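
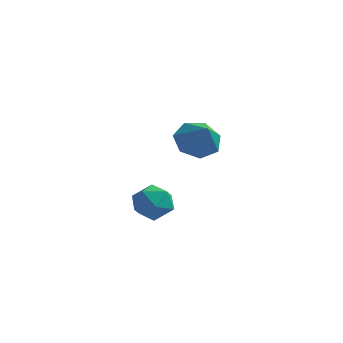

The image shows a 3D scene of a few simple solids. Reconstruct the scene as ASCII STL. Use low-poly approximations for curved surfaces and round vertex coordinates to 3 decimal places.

solid 
facet normal -0.485 0.501 -0.717
outer loop
vertex -1.811 2.003 2.385
vertex -2.539 1.949 2.84
vertex -1.937 2.563 2.862
endloop
endfacet
facet normal 0.985 0.098 0.145
outer loop
vertex -1.811 2.003 2.385
vertex -1.937 2.563 2.862
vertex -1.941 1.331 3.72
endloop
endfacet
facet normal -0.486 0.502 -0.716
outer loop
vertex -1.937 2.563 2.862
vertex -2.539 1.949 2.84
vertex -2.516 2.66 3.323
endloop
endfacet
facet normal 0.600 0.456 0.657
outer loop
vertex -1.937 2.563 2.862
vertex -2.516 2.66 3.323
vertex -1.941 1.331 3.72
endloop
endfacet
facet normal -0.486 0.502 -0.716
outer loop
vertex -2.516 2.66 3.323
vertex -2.539 1.949 2.84
vertex -3.112 2.221 3.42
endloop
endfacet
facet normal -0.042 0.269 0.962
outer loop
vertex -2.516 2.66 3.323
vertex -3.112 2.221 3.42
vertex -1.941 1.331 3.72
endloop
endfacet
facet normal -0.486 0.502 -0.715
outer loop
vertex -3.112 2.221 3.42
vertex -2.539 1.949 2.84
vertex -3.276 1.578 3.08
endloop
endfacet
facet normal -0.457 -0.322 0.829
outer loop
vertex -3.112 2.221 3.42
vertex -3.276 1.578 3.08
vertex -1.941 1.331 3.72
endloop
endfacet
facet normal -0.486 0.502 -0.715
outer loop
vertex -3.276 1.578 3.08
vertex -2.539 1.949 2.84
vertex -2.885 1.214 2.559
endloop
endfacet
facet normal -0.333 -0.872 0.359
outer loop
vertex -3.276 1.578 3.08
vertex -2.885 1.214 2.559
vertex -1.941 1.331 3.72
endloop
endfacet
facet normal -0.485 0.502 -0.716
outer loop
vertex -2.885 1.214 2.559
vertex -2.539 1.949 2.84
vertex -2.233 1.403 2.25
endloop
endfacet
facet normal 0.236 -0.967 -0.094
outer loop
vertex -2.885 1.214 2.559
vertex -2.233 1.403 2.25
vertex -1.941 1.331 3.72
endloop
endfacet
facet normal -0.485 0.502 -0.716
outer loop
vertex -2.233 1.403 2.25
vertex -2.539 1.949 2.84
vertex -1.811 2.003 2.385
endloop
endfacet
facet normal 0.823 -0.536 -0.190
outer loop
vertex -2.233 1.403 2.25
vertex -1.811 2.003 2.385
vertex -1.941 1.331 3.72
endloop
endfacet
facet normal -0.647 0.056 0.761
outer loop
vertex -3.223 -2.155 1.987
vertex -2.718 -2.532 2.444
vertex -2.7 -1.755 2.402
endloop
endfacet
facet normal -0.723 0.613 0.320
outer loop
vertex -3.223 -2.155 1.987
vertex -2.7 -1.755 2.402
vertex -2.852 -1.55 1.667
endloop
endfacet
facet normal -0.872 0.360 -0.330
outer loop
vertex -3.223 -2.155 1.987
vertex -2.852 -1.55 1.667
vertex -2.964 -2.2 1.254
endloop
endfacet
facet normal -0.889 -0.353 -0.292
outer loop
vertex -3.223 -2.155 1.987
vertex -2.964 -2.2 1.254
vertex -2.881 -2.807 1.734
endloop
endfacet
facet normal -0.749 -0.541 0.382
outer loop
vertex -3.223 -2.155 1.987
vertex -2.881 -2.807 1.734
vertex -2.718 -2.532 2.444
endloop
endfacet
facet normal -0.097 0.953 0.286
outer loop
vertex -2.852 -1.55 1.667
vertex -2.7 -1.755 2.402
vertex -2.119 -1.553 1.926
endloop
endfacet
facet normal 0.027 0.053 0.998
outer loop
vertex -2.7 -1.755 2.402
vertex -2.718 -2.532 2.444
vertex -2.036 -2.16 2.406
endloop
endfacet
facet normal -0.140 -0.912 0.385
outer loop
vertex -2.718 -2.532 2.444
vertex -2.881 -2.807 1.734
vertex -2.148 -2.81 1.993
endloop
endfacet
facet normal -0.366 -0.607 -0.705
outer loop
vertex -2.881 -2.807 1.734
vertex -2.964 -2.2 1.254
vertex -2.3 -2.605 1.258
endloop
endfacet
facet normal -0.340 0.545 -0.766
outer loop
vertex -2.964 -2.2 1.254
vertex -2.852 -1.55 1.667
vertex -2.282 -1.828 1.216
endloop
endfacet
facet normal 0.889 0.353 0.292
outer loop
vertex -1.777 -2.205 1.673
vertex -2.119 -1.553 1.926
vertex -2.036 -2.16 2.406
endloop
endfacet
facet normal 0.872 -0.360 0.330
outer loop
vertex -1.777 -2.205 1.673
vertex -2.036 -2.16 2.406
vertex -2.148 -2.81 1.993
endloop
endfacet
facet normal 0.723 -0.613 -0.320
outer loop
vertex -1.777 -2.205 1.673
vertex -2.148 -2.81 1.993
vertex -2.3 -2.605 1.258
endloop
endfacet
facet normal 0.647 -0.056 -0.761
outer loop
vertex -1.777 -2.205 1.673
vertex -2.3 -2.605 1.258
vertex -2.282 -1.828 1.216
endloop
endfacet
facet normal 0.749 0.541 -0.382
outer loop
vertex -1.777 -2.205 1.673
vertex -2.282 -1.828 1.216
vertex -2.119 -1.553 1.926
endloop
endfacet
facet normal 0.366 0.607 0.705
outer loop
vertex -2.036 -2.16 2.406
vertex -2.119 -1.553 1.926
vertex -2.7 -1.755 2.402
endloop
endfacet
facet normal 0.340 -0.545 0.766
outer loop
vertex -2.148 -2.81 1.993
vertex -2.036 -2.16 2.406
vertex -2.718 -2.532 2.444
endloop
endfacet
facet normal 0.097 -0.953 -0.286
outer loop
vertex -2.3 -2.605 1.258
vertex -2.148 -2.81 1.993
vertex -2.881 -2.807 1.734
endloop
endfacet
facet normal -0.027 -0.053 -0.998
outer loop
vertex -2.282 -1.828 1.216
vertex -2.3 -2.605 1.258
vertex -2.964 -2.2 1.254
endloop
endfacet
facet normal 0.140 0.912 -0.385
outer loop
vertex -2.119 -1.553 1.926
vertex -2.282 -1.828 1.216
vertex -2.852 -1.55 1.667
endloop
endfacet

endsolid


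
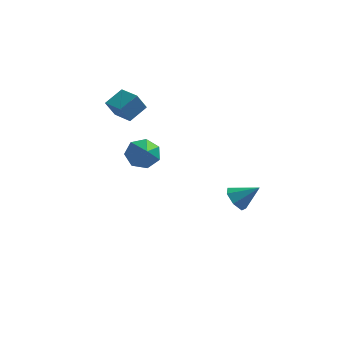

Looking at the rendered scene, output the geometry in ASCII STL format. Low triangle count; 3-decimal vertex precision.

solid 
facet normal -0.285 0.767 -0.575
outer loop
vertex -1.353 -1.099 1.155
vertex -1.961 -1.506 0.914
vertex -1.909 -1.033 1.519
endloop
endfacet
facet normal 0.550 0.266 0.792
outer loop
vertex -1.353 -1.099 1.155
vertex -1.909 -1.033 1.519
vertex -1.519 -2.694 1.806
endloop
endfacet
facet normal -0.286 0.767 -0.575
outer loop
vertex -1.909 -1.033 1.519
vertex -1.961 -1.506 0.914
vertex -2.504 -1.323 1.428
endloop
endfacet
facet normal -0.207 0.119 0.971
outer loop
vertex -1.909 -1.033 1.519
vertex -2.504 -1.323 1.428
vertex -1.519 -2.694 1.806
endloop
endfacet
facet normal -0.286 0.767 -0.575
outer loop
vertex -2.504 -1.323 1.428
vertex -1.961 -1.506 0.914
vertex -2.69 -1.751 0.95
endloop
endfacet
facet normal -0.721 -0.353 0.597
outer loop
vertex -2.504 -1.323 1.428
vertex -2.69 -1.751 0.95
vertex -1.519 -2.694 1.806
endloop
endfacet
facet normal -0.286 0.766 -0.576
outer loop
vertex -2.69 -1.751 0.95
vertex -1.961 -1.506 0.914
vertex -2.327 -1.995 0.445
endloop
endfacet
facet normal -0.604 -0.795 -0.050
outer loop
vertex -2.69 -1.751 0.95
vertex -2.327 -1.995 0.445
vertex -1.519 -2.694 1.806
endloop
endfacet
facet normal -0.286 0.766 -0.576
outer loop
vertex -2.327 -1.995 0.445
vertex -1.961 -1.506 0.914
vertex -1.688 -1.871 0.293
endloop
endfacet
facet normal 0.055 -0.875 -0.482
outer loop
vertex -2.327 -1.995 0.445
vertex -1.688 -1.871 0.293
vertex -1.519 -2.694 1.806
endloop
endfacet
facet normal -0.286 0.766 -0.576
outer loop
vertex -1.688 -1.871 0.293
vertex -1.961 -1.506 0.914
vertex -1.255 -1.472 0.609
endloop
endfacet
facet normal 0.761 -0.530 -0.373
outer loop
vertex -1.688 -1.871 0.293
vertex -1.255 -1.472 0.609
vertex -1.519 -2.694 1.806
endloop
endfacet
facet normal -0.285 0.767 -0.575
outer loop
vertex -1.255 -1.472 0.609
vertex -1.961 -1.506 0.914
vertex -1.353 -1.099 1.155
endloop
endfacet
facet normal 0.981 -0.024 0.192
outer loop
vertex -1.255 -1.472 0.609
vertex -1.353 -1.099 1.155
vertex -1.519 -2.694 1.806
endloop
endfacet
facet normal -0.783 -0.102 -0.613
outer loop
vertex 1.876 1.914 -4.17
vertex 1.442 1.875 -3.609
vertex 1.649 2.451 -3.969
endloop
endfacet
facet normal 0.799 0.475 -0.368
outer loop
vertex 1.876 1.914 -4.17
vertex 1.649 2.451 -3.969
vertex 2.438 2.005 -2.831
endloop
endfacet
facet normal -0.784 -0.101 -0.612
outer loop
vertex 1.649 2.451 -3.969
vertex 1.442 1.875 -3.609
vertex 1.267 2.554 -3.497
endloop
endfacet
facet normal 0.374 0.922 0.102
outer loop
vertex 1.649 2.451 -3.969
vertex 1.267 2.554 -3.497
vertex 2.438 2.005 -2.831
endloop
endfacet
facet normal -0.784 -0.101 -0.612
outer loop
vertex 1.267 2.554 -3.497
vertex 1.442 1.875 -3.609
vertex 1.017 2.146 -3.109
endloop
endfacet
facet normal -0.067 0.709 0.702
outer loop
vertex 1.267 2.554 -3.497
vertex 1.017 2.146 -3.109
vertex 2.438 2.005 -2.831
endloop
endfacet
facet normal -0.784 -0.101 -0.612
outer loop
vertex 1.017 2.146 -3.109
vertex 1.442 1.875 -3.609
vertex 1.087 1.534 -3.098
endloop
endfacet
facet normal -0.192 -0.004 0.981
outer loop
vertex 1.017 2.146 -3.109
vertex 1.087 1.534 -3.098
vertex 2.438 2.005 -2.831
endloop
endfacet
facet normal -0.784 -0.102 -0.613
outer loop
vertex 1.087 1.534 -3.098
vertex 1.442 1.875 -3.609
vertex 1.425 1.179 -3.471
endloop
endfacet
facet normal 0.092 -0.678 0.729
outer loop
vertex 1.087 1.534 -3.098
vertex 1.425 1.179 -3.471
vertex 2.438 2.005 -2.831
endloop
endfacet
facet normal -0.784 -0.102 -0.613
outer loop
vertex 1.425 1.179 -3.471
vertex 1.442 1.875 -3.609
vertex 1.776 1.348 -3.948
endloop
endfacet
facet normal 0.573 -0.808 0.136
outer loop
vertex 1.425 1.179 -3.471
vertex 1.776 1.348 -3.948
vertex 2.438 2.005 -2.831
endloop
endfacet
facet normal -0.783 -0.102 -0.613
outer loop
vertex 1.776 1.348 -3.948
vertex 1.442 1.875 -3.609
vertex 1.876 1.914 -4.17
endloop
endfacet
facet normal 0.888 -0.295 -0.353
outer loop
vertex 1.776 1.348 -3.948
vertex 1.876 1.914 -4.17
vertex 2.438 2.005 -2.831
endloop
endfacet
facet normal -0.544 -0.690 -0.477
outer loop
vertex -3.301 0.294 2.401
vertex -4.118 0.995 2.318
vertex -2.953 0.601 1.56
endloop
endfacet
facet normal 0.757 -0.649 0.076
outer loop
vertex -2.382 1.325 2.062
vertex -3.301 0.294 2.401
vertex -2.953 0.601 1.56
endloop
endfacet
facet normal -0.544 -0.690 -0.478
outer loop
vertex -2.953 0.601 1.56
vertex -4.118 0.995 2.318
vertex -3.77 1.302 1.478
endloop
endfacet
facet normal 0.363 0.321 -0.875
outer loop
vertex -3.77 1.302 1.478
vertex -2.382 1.325 2.062
vertex -2.953 0.601 1.56
endloop
endfacet
facet normal -0.363 -0.320 0.875
outer loop
vertex -3.301 0.294 2.401
vertex -3.547 1.719 2.82
vertex -4.118 0.995 2.318
endloop
endfacet
facet normal 0.757 -0.649 0.076
outer loop
vertex -2.73 1.018 2.902
vertex -3.301 0.294 2.401
vertex -2.382 1.325 2.062
endloop
endfacet
facet normal -0.362 -0.320 0.875
outer loop
vertex -2.73 1.018 2.902
vertex -3.547 1.719 2.82
vertex -3.301 0.294 2.401
endloop
endfacet
facet normal -0.757 0.649 -0.076
outer loop
vertex -4.118 0.995 2.318
vertex -3.547 1.719 2.82
vertex -3.77 1.302 1.478
endloop
endfacet
facet normal 0.363 0.319 -0.875
outer loop
vertex -3.199 2.026 1.979
vertex -2.382 1.325 2.062
vertex -3.77 1.302 1.478
endloop
endfacet
facet normal -0.757 0.649 -0.076
outer loop
vertex -3.77 1.302 1.478
vertex -3.547 1.719 2.82
vertex -3.199 2.026 1.979
endloop
endfacet
facet normal 0.544 0.690 0.478
outer loop
vertex -3.199 2.026 1.979
vertex -2.73 1.018 2.902
vertex -2.382 1.325 2.062
endloop
endfacet
facet normal 0.544 0.690 0.477
outer loop
vertex -3.547 1.719 2.82
vertex -2.73 1.018 2.902
vertex -3.199 2.026 1.979
endloop
endfacet

endsolid


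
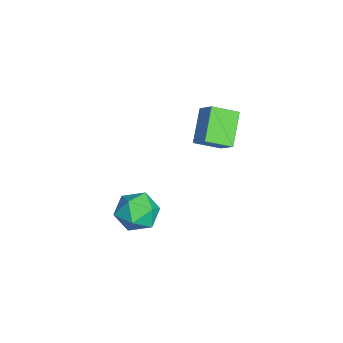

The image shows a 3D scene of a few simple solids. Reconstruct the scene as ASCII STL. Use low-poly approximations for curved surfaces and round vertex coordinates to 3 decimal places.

solid 
facet normal -0.758 0.177 0.628
outer loop
vertex 1.484 1.666 3.253
vertex 1.295 2.954 2.661
vertex 0.654 1.15 2.396
endloop
endfacet
facet normal 0.132 -0.901 0.414
outer loop
vertex 2.125 0.806 1.179
vertex 1.484 1.666 3.253
vertex 0.654 1.15 2.396
endloop
endfacet
facet normal -0.758 0.177 0.628
outer loop
vertex 0.654 1.15 2.396
vertex 1.295 2.954 2.661
vertex 0.465 2.438 1.804
endloop
endfacet
facet normal -0.638 -0.397 -0.660
outer loop
vertex 0.465 2.438 1.804
vertex 2.125 0.806 1.179
vertex 0.654 1.15 2.396
endloop
endfacet
facet normal 0.638 0.397 0.660
outer loop
vertex 1.484 1.666 3.253
vertex 2.766 2.61 1.444
vertex 1.295 2.954 2.661
endloop
endfacet
facet normal 0.132 -0.901 0.414
outer loop
vertex 2.955 1.322 2.036
vertex 1.484 1.666 3.253
vertex 2.125 0.806 1.179
endloop
endfacet
facet normal 0.638 0.397 0.660
outer loop
vertex 2.955 1.322 2.036
vertex 2.766 2.61 1.444
vertex 1.484 1.666 3.253
endloop
endfacet
facet normal -0.132 0.901 -0.414
outer loop
vertex 1.295 2.954 2.661
vertex 2.766 2.61 1.444
vertex 0.465 2.438 1.804
endloop
endfacet
facet normal -0.638 -0.397 -0.660
outer loop
vertex 1.936 2.094 0.587
vertex 2.125 0.806 1.179
vertex 0.465 2.438 1.804
endloop
endfacet
facet normal -0.132 0.901 -0.414
outer loop
vertex 0.465 2.438 1.804
vertex 2.766 2.61 1.444
vertex 1.936 2.094 0.587
endloop
endfacet
facet normal 0.758 -0.177 -0.628
outer loop
vertex 1.936 2.094 0.587
vertex 2.955 1.322 2.036
vertex 2.125 0.806 1.179
endloop
endfacet
facet normal 0.758 -0.177 -0.628
outer loop
vertex 2.766 2.61 1.444
vertex 2.955 1.322 2.036
vertex 1.936 2.094 0.587
endloop
endfacet
facet normal 0.075 0.285 0.956
outer loop
vertex 3.182 -1.072 -2.769
vertex 2.05 -1.384 -2.587
vertex 2.919 -2.177 -2.419
endloop
endfacet
facet normal 0.704 0.057 0.708
outer loop
vertex 3.182 -1.072 -2.769
vertex 2.919 -2.177 -2.419
vertex 3.745 -1.999 -3.255
endloop
endfacet
facet normal 0.878 0.457 0.144
outer loop
vertex 3.182 -1.072 -2.769
vertex 3.745 -1.999 -3.255
vertex 3.387 -1.096 -3.939
endloop
endfacet
facet normal 0.356 0.934 0.043
outer loop
vertex 3.182 -1.072 -2.769
vertex 3.387 -1.096 -3.939
vertex 2.339 -0.716 -3.527
endloop
endfacet
facet normal -0.140 0.827 0.544
outer loop
vertex 3.182 -1.072 -2.769
vertex 2.339 -0.716 -3.527
vertex 2.05 -1.384 -2.587
endloop
endfacet
facet normal 0.622 -0.616 0.484
outer loop
vertex 3.745 -1.999 -3.255
vertex 2.919 -2.177 -2.419
vertex 2.961 -2.884 -3.373
endloop
endfacet
facet normal -0.396 -0.247 0.884
outer loop
vertex 2.919 -2.177 -2.419
vertex 2.05 -1.384 -2.587
vertex 1.913 -2.504 -2.961
endloop
endfacet
facet normal -0.745 0.630 0.219
outer loop
vertex 2.05 -1.384 -2.587
vertex 2.339 -0.716 -3.527
vertex 1.555 -1.601 -3.645
endloop
endfacet
facet normal 0.058 0.803 -0.593
outer loop
vertex 2.339 -0.716 -3.527
vertex 3.387 -1.096 -3.939
vertex 2.381 -1.423 -4.481
endloop
endfacet
facet normal 0.903 0.033 -0.429
outer loop
vertex 3.387 -1.096 -3.939
vertex 3.745 -1.999 -3.255
vertex 3.25 -2.216 -4.313
endloop
endfacet
facet normal -0.356 -0.934 -0.043
outer loop
vertex 2.118 -2.528 -4.131
vertex 2.961 -2.884 -3.373
vertex 1.913 -2.504 -2.961
endloop
endfacet
facet normal -0.878 -0.457 -0.144
outer loop
vertex 2.118 -2.528 -4.131
vertex 1.913 -2.504 -2.961
vertex 1.555 -1.601 -3.645
endloop
endfacet
facet normal -0.704 -0.057 -0.708
outer loop
vertex 2.118 -2.528 -4.131
vertex 1.555 -1.601 -3.645
vertex 2.381 -1.423 -4.481
endloop
endfacet
facet normal -0.075 -0.285 -0.956
outer loop
vertex 2.118 -2.528 -4.131
vertex 2.381 -1.423 -4.481
vertex 3.25 -2.216 -4.313
endloop
endfacet
facet normal 0.140 -0.827 -0.544
outer loop
vertex 2.118 -2.528 -4.131
vertex 3.25 -2.216 -4.313
vertex 2.961 -2.884 -3.373
endloop
endfacet
facet normal -0.058 -0.803 0.593
outer loop
vertex 1.913 -2.504 -2.961
vertex 2.961 -2.884 -3.373
vertex 2.919 -2.177 -2.419
endloop
endfacet
facet normal -0.903 -0.033 0.429
outer loop
vertex 1.555 -1.601 -3.645
vertex 1.913 -2.504 -2.961
vertex 2.05 -1.384 -2.587
endloop
endfacet
facet normal -0.622 0.616 -0.484
outer loop
vertex 2.381 -1.423 -4.481
vertex 1.555 -1.601 -3.645
vertex 2.339 -0.716 -3.527
endloop
endfacet
facet normal 0.396 0.247 -0.884
outer loop
vertex 3.25 -2.216 -4.313
vertex 2.381 -1.423 -4.481
vertex 3.387 -1.096 -3.939
endloop
endfacet
facet normal 0.745 -0.630 -0.219
outer loop
vertex 2.961 -2.884 -3.373
vertex 3.25 -2.216 -4.313
vertex 3.745 -1.999 -3.255
endloop
endfacet

endsolid


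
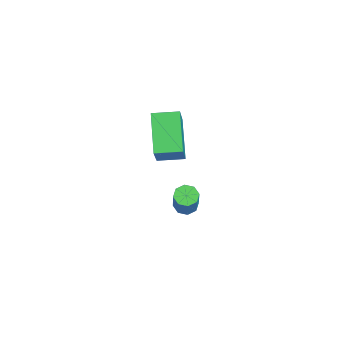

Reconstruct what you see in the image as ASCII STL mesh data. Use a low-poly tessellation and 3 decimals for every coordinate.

solid 
facet normal -0.572 0.107 -0.813
outer loop
vertex -2.339 0.723 2.777
vertex -2.257 1.916 2.877
vertex -0.704 0.707 1.626
endloop
endfacet
facet normal -0.068 -0.994 -0.083
outer loop
vertex 0.377 0.504 3.163
vertex -2.339 0.723 2.777
vertex -0.704 0.707 1.626
endloop
endfacet
facet normal -0.572 0.107 -0.813
outer loop
vertex -0.704 0.707 1.626
vertex -2.257 1.916 2.877
vertex -0.622 1.9 1.725
endloop
endfacet
facet normal 0.817 -0.008 -0.576
outer loop
vertex -0.622 1.9 1.725
vertex 0.377 0.504 3.163
vertex -0.704 0.707 1.626
endloop
endfacet
facet normal -0.817 0.008 0.576
outer loop
vertex -2.339 0.723 2.777
vertex -1.176 1.713 4.414
vertex -2.257 1.916 2.877
endloop
endfacet
facet normal -0.068 -0.994 -0.083
outer loop
vertex -1.258 0.52 4.315
vertex -2.339 0.723 2.777
vertex 0.377 0.504 3.163
endloop
endfacet
facet normal -0.818 0.008 0.576
outer loop
vertex -1.258 0.52 4.315
vertex -1.176 1.713 4.414
vertex -2.339 0.723 2.777
endloop
endfacet
facet normal 0.068 0.994 0.083
outer loop
vertex -2.257 1.916 2.877
vertex -1.176 1.713 4.414
vertex -0.622 1.9 1.725
endloop
endfacet
facet normal 0.818 -0.008 -0.576
outer loop
vertex 0.459 1.697 3.263
vertex 0.377 0.504 3.163
vertex -0.622 1.9 1.725
endloop
endfacet
facet normal 0.068 0.994 0.083
outer loop
vertex -0.622 1.9 1.725
vertex -1.176 1.713 4.414
vertex 0.459 1.697 3.263
endloop
endfacet
facet normal 0.572 -0.107 0.813
outer loop
vertex 0.459 1.697 3.263
vertex -1.258 0.52 4.315
vertex 0.377 0.504 3.163
endloop
endfacet
facet normal 0.572 -0.107 0.814
outer loop
vertex -1.176 1.713 4.414
vertex -1.258 0.52 4.315
vertex 0.459 1.697 3.263
endloop
endfacet
facet normal -0.476 0.037 -0.879
outer loop
vertex -1.039 2.039 -2.611
vertex -1.531 2.007 -2.346
vertex -1.196 2.424 -2.51
endloop
endfacet
facet normal 0.799 0.435 -0.415
outer loop
vertex -1.039 2.039 -2.611
vertex -1.196 2.424 -2.51
vertex -0.297 1.985 -1.239
endloop
endfacet
facet normal 0.799 0.435 -0.415
outer loop
vertex -0.297 1.985 -1.239
vertex -1.196 2.424 -2.51
vertex -0.455 2.371 -1.139
endloop
endfacet
facet normal 0.476 -0.033 0.879
outer loop
vertex -0.297 1.985 -1.239
vertex -0.455 2.371 -1.139
vertex -0.789 1.953 -0.974
endloop
endfacet
facet normal -0.474 0.034 -0.880
outer loop
vertex -1.196 2.424 -2.51
vertex -1.531 2.007 -2.346
vertex -1.55 2.565 -2.314
endloop
endfacet
facet normal 0.305 0.944 -0.128
outer loop
vertex -1.196 2.424 -2.51
vertex -1.55 2.565 -2.314
vertex -0.455 2.371 -1.139
endloop
endfacet
facet normal 0.305 0.944 -0.129
outer loop
vertex -0.455 2.371 -1.139
vertex -1.55 2.565 -2.314
vertex -0.808 2.512 -0.942
endloop
endfacet
facet normal 0.477 -0.034 0.878
outer loop
vertex -0.455 2.371 -1.139
vertex -0.808 2.512 -0.942
vertex -0.789 1.953 -0.974
endloop
endfacet
facet normal -0.476 0.034 -0.879
outer loop
vertex -1.55 2.565 -2.314
vertex -1.531 2.007 -2.346
vertex -1.892 2.379 -2.136
endloop
endfacet
facet normal -0.368 0.900 0.234
outer loop
vertex -1.55 2.565 -2.314
vertex -1.892 2.379 -2.136
vertex -0.808 2.512 -0.942
endloop
endfacet
facet normal -0.367 0.900 0.233
outer loop
vertex -0.808 2.512 -0.942
vertex -1.892 2.379 -2.136
vertex -1.151 2.326 -0.764
endloop
endfacet
facet normal 0.475 -0.034 0.879
outer loop
vertex -0.808 2.512 -0.942
vertex -1.151 2.326 -0.764
vertex -0.789 1.953 -0.974
endloop
endfacet
facet normal -0.476 0.035 -0.879
outer loop
vertex -1.892 2.379 -2.136
vertex -1.531 2.007 -2.346
vertex -2.023 1.975 -2.081
endloop
endfacet
facet normal -0.825 0.330 0.458
outer loop
vertex -1.892 2.379 -2.136
vertex -2.023 1.975 -2.081
vertex -1.151 2.326 -0.764
endloop
endfacet
facet normal -0.826 0.327 0.459
outer loop
vertex -1.151 2.326 -0.764
vertex -2.023 1.975 -2.081
vertex -1.281 1.921 -0.709
endloop
endfacet
facet normal 0.476 -0.033 0.879
outer loop
vertex -1.151 2.326 -0.764
vertex -1.281 1.921 -0.709
vertex -0.789 1.953 -0.974
endloop
endfacet
facet normal -0.476 0.033 -0.879
outer loop
vertex -2.023 1.975 -2.081
vertex -1.531 2.007 -2.346
vertex -1.865 1.589 -2.181
endloop
endfacet
facet normal -0.799 -0.435 0.415
outer loop
vertex -2.023 1.975 -2.081
vertex -1.865 1.589 -2.181
vertex -1.281 1.921 -0.709
endloop
endfacet
facet normal -0.799 -0.435 0.415
outer loop
vertex -1.281 1.921 -0.709
vertex -1.865 1.589 -2.181
vertex -1.124 1.536 -0.81
endloop
endfacet
facet normal 0.476 -0.037 0.879
outer loop
vertex -1.281 1.921 -0.709
vertex -1.124 1.536 -0.81
vertex -0.789 1.953 -0.974
endloop
endfacet
facet normal -0.477 0.034 -0.878
outer loop
vertex -1.865 1.589 -2.181
vertex -1.531 2.007 -2.346
vertex -1.512 1.448 -2.378
endloop
endfacet
facet normal -0.305 -0.944 0.128
outer loop
vertex -1.865 1.589 -2.181
vertex -1.512 1.448 -2.378
vertex -1.124 1.536 -0.81
endloop
endfacet
facet normal -0.305 -0.944 0.128
outer loop
vertex -1.124 1.536 -0.81
vertex -1.512 1.448 -2.378
vertex -0.77 1.395 -1.006
endloop
endfacet
facet normal 0.474 -0.034 0.880
outer loop
vertex -1.124 1.536 -0.81
vertex -0.77 1.395 -1.006
vertex -0.789 1.953 -0.974
endloop
endfacet
facet normal -0.475 0.034 -0.879
outer loop
vertex -1.512 1.448 -2.378
vertex -1.531 2.007 -2.346
vertex -1.169 1.634 -2.556
endloop
endfacet
facet normal 0.367 -0.900 -0.233
outer loop
vertex -1.512 1.448 -2.378
vertex -1.169 1.634 -2.556
vertex -0.77 1.395 -1.006
endloop
endfacet
facet normal 0.368 -0.900 -0.234
outer loop
vertex -0.77 1.395 -1.006
vertex -1.169 1.634 -2.556
vertex -0.428 1.581 -1.184
endloop
endfacet
facet normal 0.476 -0.034 0.879
outer loop
vertex -0.77 1.395 -1.006
vertex -0.428 1.581 -1.184
vertex -0.789 1.953 -0.974
endloop
endfacet
facet normal -0.476 0.033 -0.879
outer loop
vertex -1.169 1.634 -2.556
vertex -1.531 2.007 -2.346
vertex -1.039 2.039 -2.611
endloop
endfacet
facet normal 0.826 -0.327 -0.459
outer loop
vertex -1.169 1.634 -2.556
vertex -1.039 2.039 -2.611
vertex -0.428 1.581 -1.184
endloop
endfacet
facet normal 0.825 -0.330 -0.459
outer loop
vertex -0.428 1.581 -1.184
vertex -1.039 2.039 -2.611
vertex -0.297 1.985 -1.239
endloop
endfacet
facet normal 0.476 -0.035 0.879
outer loop
vertex -0.428 1.581 -1.184
vertex -0.297 1.985 -1.239
vertex -0.789 1.953 -0.974
endloop
endfacet

endsolid


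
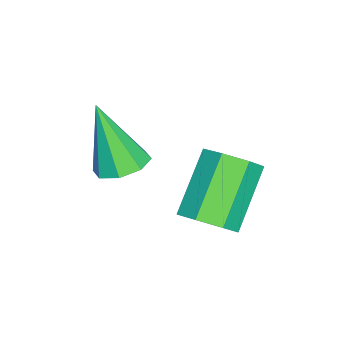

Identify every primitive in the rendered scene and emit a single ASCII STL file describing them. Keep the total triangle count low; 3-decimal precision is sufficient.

solid 
facet normal 0.148 0.360 -0.921
outer loop
vertex 3.705 1.231 0.679
vertex 3.334 0.625 0.382
vertex 3.127 1.326 0.623
endloop
endfacet
facet normal 0.060 0.753 0.656
outer loop
vertex 3.705 1.231 0.679
vertex 3.127 1.326 0.623
vertex 3.026 -0.125 2.298
endloop
endfacet
facet normal 0.148 0.360 -0.921
outer loop
vertex 3.127 1.326 0.623
vertex 3.334 0.625 0.382
vertex 2.669 1.011 0.426
endloop
endfacet
facet normal -0.627 0.607 0.488
outer loop
vertex 3.127 1.326 0.623
vertex 2.669 1.011 0.426
vertex 3.026 -0.125 2.298
endloop
endfacet
facet normal 0.149 0.361 -0.921
outer loop
vertex 2.669 1.011 0.426
vertex 3.334 0.625 0.382
vertex 2.602 0.47 0.203
endloop
endfacet
facet normal -0.978 0.035 0.208
outer loop
vertex 2.669 1.011 0.426
vertex 2.602 0.47 0.203
vertex 3.026 -0.125 2.298
endloop
endfacet
facet normal 0.149 0.360 -0.921
outer loop
vertex 2.602 0.47 0.203
vertex 3.334 0.625 0.382
vertex 2.963 0.019 0.085
endloop
endfacet
facet normal -0.783 -0.622 -0.018
outer loop
vertex 2.602 0.47 0.203
vertex 2.963 0.019 0.085
vertex 3.026 -0.125 2.298
endloop
endfacet
facet normal 0.148 0.361 -0.921
outer loop
vertex 2.963 0.019 0.085
vertex 3.334 0.625 0.382
vertex 3.542 -0.076 0.141
endloop
endfacet
facet normal -0.156 -0.986 -0.060
outer loop
vertex 2.963 0.019 0.085
vertex 3.542 -0.076 0.141
vertex 3.026 -0.125 2.298
endloop
endfacet
facet normal 0.148 0.361 -0.921
outer loop
vertex 3.542 -0.076 0.141
vertex 3.334 0.625 0.382
vertex 3.999 0.239 0.338
endloop
endfacet
facet normal 0.532 -0.840 0.108
outer loop
vertex 3.542 -0.076 0.141
vertex 3.999 0.239 0.338
vertex 3.026 -0.125 2.298
endloop
endfacet
facet normal 0.148 0.360 -0.921
outer loop
vertex 3.999 0.239 0.338
vertex 3.334 0.625 0.382
vertex 4.067 0.781 0.561
endloop
endfacet
facet normal 0.881 -0.270 0.387
outer loop
vertex 3.999 0.239 0.338
vertex 4.067 0.781 0.561
vertex 3.026 -0.125 2.298
endloop
endfacet
facet normal 0.148 0.361 -0.921
outer loop
vertex 4.067 0.781 0.561
vertex 3.334 0.625 0.382
vertex 3.705 1.231 0.679
endloop
endfacet
facet normal 0.686 0.390 0.614
outer loop
vertex 4.067 0.781 0.561
vertex 3.705 1.231 0.679
vertex 3.026 -0.125 2.298
endloop
endfacet
facet normal 0.739 -0.126 -0.661
outer loop
vertex 4.39 2.804 -0.264
vertex 3.867 2.953 -0.877
vertex 4.331 3.485 -0.46
endloop
endfacet
facet normal 0.668 0.259 0.698
outer loop
vertex 4.39 2.804 -0.264
vertex 4.331 3.485 -0.46
vertex 2.896 3.059 1.071
endloop
endfacet
facet normal 0.667 0.260 0.698
outer loop
vertex 2.896 3.059 1.071
vertex 4.331 3.485 -0.46
vertex 2.836 3.74 0.875
endloop
endfacet
facet normal -0.740 0.125 0.661
outer loop
vertex 2.896 3.059 1.071
vertex 2.836 3.74 0.875
vertex 2.373 3.207 0.457
endloop
endfacet
facet normal 0.739 -0.127 -0.661
outer loop
vertex 4.331 3.485 -0.46
vertex 3.867 2.953 -0.877
vertex 3.922 3.765 -0.971
endloop
endfacet
facet normal 0.350 0.911 0.219
outer loop
vertex 4.331 3.485 -0.46
vertex 3.922 3.765 -0.971
vertex 2.836 3.74 0.875
endloop
endfacet
facet normal 0.351 0.911 0.219
outer loop
vertex 2.836 3.74 0.875
vertex 3.922 3.765 -0.971
vertex 2.428 4.02 0.364
endloop
endfacet
facet normal -0.741 0.126 0.660
outer loop
vertex 2.836 3.74 0.875
vertex 2.428 4.02 0.364
vertex 2.373 3.207 0.457
endloop
endfacet
facet normal 0.740 -0.127 -0.661
outer loop
vertex 3.922 3.765 -0.971
vertex 3.867 2.953 -0.877
vertex 3.472 3.433 -1.411
endloop
endfacet
facet normal -0.230 0.875 -0.425
outer loop
vertex 3.922 3.765 -0.971
vertex 3.472 3.433 -1.411
vertex 2.428 4.02 0.364
endloop
endfacet
facet normal -0.230 0.876 -0.425
outer loop
vertex 2.428 4.02 0.364
vertex 3.472 3.433 -1.411
vertex 1.978 3.688 -0.077
endloop
endfacet
facet normal -0.740 0.126 0.661
outer loop
vertex 2.428 4.02 0.364
vertex 1.978 3.688 -0.077
vertex 2.373 3.207 0.457
endloop
endfacet
facet normal 0.741 -0.125 -0.660
outer loop
vertex 3.472 3.433 -1.411
vertex 3.867 2.953 -0.877
vertex 3.32 2.739 -1.45
endloop
endfacet
facet normal -0.638 0.182 -0.749
outer loop
vertex 3.472 3.433 -1.411
vertex 3.32 2.739 -1.45
vertex 1.978 3.688 -0.077
endloop
endfacet
facet normal -0.638 0.182 -0.749
outer loop
vertex 1.978 3.688 -0.077
vertex 3.32 2.739 -1.45
vertex 1.825 2.994 -0.115
endloop
endfacet
facet normal -0.739 0.127 0.661
outer loop
vertex 1.978 3.688 -0.077
vertex 1.825 2.994 -0.115
vertex 2.373 3.207 0.457
endloop
endfacet
facet normal 0.741 -0.125 -0.660
outer loop
vertex 3.32 2.739 -1.45
vertex 3.867 2.953 -0.877
vertex 3.58 2.206 -1.057
endloop
endfacet
facet normal -0.565 -0.650 -0.508
outer loop
vertex 3.32 2.739 -1.45
vertex 3.58 2.206 -1.057
vertex 1.825 2.994 -0.115
endloop
endfacet
facet normal -0.565 -0.650 -0.508
outer loop
vertex 1.825 2.994 -0.115
vertex 3.58 2.206 -1.057
vertex 2.085 2.461 0.278
endloop
endfacet
facet normal -0.739 0.127 0.661
outer loop
vertex 1.825 2.994 -0.115
vertex 2.085 2.461 0.278
vertex 2.373 3.207 0.457
endloop
endfacet
facet normal 0.740 -0.125 -0.661
outer loop
vertex 3.58 2.206 -1.057
vertex 3.867 2.953 -0.877
vertex 4.056 2.235 -0.529
endloop
endfacet
facet normal -0.067 -0.991 0.115
outer loop
vertex 3.58 2.206 -1.057
vertex 4.056 2.235 -0.529
vertex 2.085 2.461 0.278
endloop
endfacet
facet normal -0.067 -0.991 0.115
outer loop
vertex 2.085 2.461 0.278
vertex 4.056 2.235 -0.529
vertex 2.561 2.49 0.806
endloop
endfacet
facet normal -0.740 0.127 0.660
outer loop
vertex 2.085 2.461 0.278
vertex 2.561 2.49 0.806
vertex 2.373 3.207 0.457
endloop
endfacet
facet normal 0.739 -0.126 -0.661
outer loop
vertex 4.056 2.235 -0.529
vertex 3.867 2.953 -0.877
vertex 4.39 2.804 -0.264
endloop
endfacet
facet normal 0.482 -0.586 0.651
outer loop
vertex 4.056 2.235 -0.529
vertex 4.39 2.804 -0.264
vertex 2.561 2.49 0.806
endloop
endfacet
facet normal 0.482 -0.587 0.651
outer loop
vertex 2.561 2.49 0.806
vertex 4.39 2.804 -0.264
vertex 2.896 3.059 1.071
endloop
endfacet
facet normal -0.740 0.128 0.661
outer loop
vertex 2.561 2.49 0.806
vertex 2.896 3.059 1.071
vertex 2.373 3.207 0.457
endloop
endfacet

endsolid


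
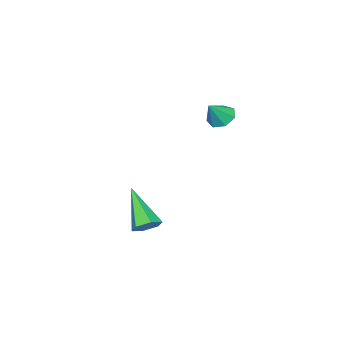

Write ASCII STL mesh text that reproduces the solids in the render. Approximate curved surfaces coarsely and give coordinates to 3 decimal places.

solid 
facet normal 0.309 0.644 -0.700
outer loop
vertex 1.505 -0.593 -3.727
vertex 1.099 -0.115 -3.466
vertex 1.738 -0.178 -3.242
endloop
endfacet
facet normal 0.776 -0.612 0.151
outer loop
vertex 1.505 -0.593 -3.727
vertex 1.738 -0.178 -3.242
vertex 0.421 -1.525 -1.934
endloop
endfacet
facet normal 0.309 0.644 -0.700
outer loop
vertex 1.738 -0.178 -3.242
vertex 1.099 -0.115 -3.466
vertex 1.331 0.301 -2.981
endloop
endfacet
facet normal 0.634 0.122 0.764
outer loop
vertex 1.738 -0.178 -3.242
vertex 1.331 0.301 -2.981
vertex 0.421 -1.525 -1.934
endloop
endfacet
facet normal 0.309 0.644 -0.700
outer loop
vertex 1.331 0.301 -2.981
vertex 1.099 -0.115 -3.466
vertex 0.692 0.364 -3.205
endloop
endfacet
facet normal -0.222 0.566 0.794
outer loop
vertex 1.331 0.301 -2.981
vertex 0.692 0.364 -3.205
vertex 0.421 -1.525 -1.934
endloop
endfacet
facet normal 0.309 0.644 -0.700
outer loop
vertex 0.692 0.364 -3.205
vertex 1.099 -0.115 -3.466
vertex 0.46 -0.052 -3.69
endloop
endfacet
facet normal -0.937 0.277 0.211
outer loop
vertex 0.692 0.364 -3.205
vertex 0.46 -0.052 -3.69
vertex 0.421 -1.525 -1.934
endloop
endfacet
facet normal 0.309 0.645 -0.699
outer loop
vertex 0.46 -0.052 -3.69
vertex 1.099 -0.115 -3.466
vertex 0.866 -0.53 -3.952
endloop
endfacet
facet normal -0.795 -0.456 -0.400
outer loop
vertex 0.46 -0.052 -3.69
vertex 0.866 -0.53 -3.952
vertex 0.421 -1.525 -1.934
endloop
endfacet
facet normal 0.310 0.645 -0.699
outer loop
vertex 0.866 -0.53 -3.952
vertex 1.099 -0.115 -3.466
vertex 1.505 -0.593 -3.727
endloop
endfacet
facet normal 0.063 -0.901 -0.430
outer loop
vertex 0.866 -0.53 -3.952
vertex 1.505 -0.593 -3.727
vertex 0.421 -1.525 -1.934
endloop
endfacet
facet normal -0.651 0.084 -0.754
outer loop
vertex -1.647 1.117 1.628
vertex -2.158 1.158 2.074
vertex -1.786 1.661 1.809
endloop
endfacet
facet normal 0.944 0.292 -0.151
outer loop
vertex -1.647 1.117 1.628
vertex -1.786 1.661 1.809
vertex -1.422 1.062 2.926
endloop
endfacet
facet normal -0.652 0.085 -0.754
outer loop
vertex -1.786 1.661 1.809
vertex -2.158 1.158 2.074
vertex -2.205 1.826 2.19
endloop
endfacet
facet normal 0.544 0.800 0.252
outer loop
vertex -1.786 1.661 1.809
vertex -2.205 1.826 2.19
vertex -1.422 1.062 2.926
endloop
endfacet
facet normal -0.651 0.085 -0.755
outer loop
vertex -2.205 1.826 2.19
vertex -2.158 1.158 2.074
vertex -2.589 1.488 2.483
endloop
endfacet
facet normal -0.033 0.676 0.736
outer loop
vertex -2.205 1.826 2.19
vertex -2.589 1.488 2.483
vertex -1.422 1.062 2.926
endloop
endfacet
facet normal -0.652 0.083 -0.754
outer loop
vertex -2.589 1.488 2.483
vertex -2.158 1.158 2.074
vertex -2.648 0.901 2.469
endloop
endfacet
facet normal -0.351 0.013 0.936
outer loop
vertex -2.589 1.488 2.483
vertex -2.648 0.901 2.469
vertex -1.422 1.062 2.926
endloop
endfacet
facet normal -0.652 0.084 -0.754
outer loop
vertex -2.648 0.901 2.469
vertex -2.158 1.158 2.074
vertex -2.338 0.507 2.157
endloop
endfacet
facet normal -0.171 -0.691 0.702
outer loop
vertex -2.648 0.901 2.469
vertex -2.338 0.507 2.157
vertex -1.422 1.062 2.926
endloop
endfacet
facet normal -0.653 0.085 -0.753
outer loop
vertex -2.338 0.507 2.157
vertex -2.158 1.158 2.074
vertex -1.893 0.604 1.782
endloop
endfacet
facet normal 0.373 -0.904 0.209
outer loop
vertex -2.338 0.507 2.157
vertex -1.893 0.604 1.782
vertex -1.422 1.062 2.926
endloop
endfacet
facet normal -0.651 0.086 -0.754
outer loop
vertex -1.893 0.604 1.782
vertex -2.158 1.158 2.074
vertex -1.647 1.117 1.628
endloop
endfacet
facet normal 0.868 -0.467 -0.170
outer loop
vertex -1.893 0.604 1.782
vertex -1.647 1.117 1.628
vertex -1.422 1.062 2.926
endloop
endfacet

endsolid


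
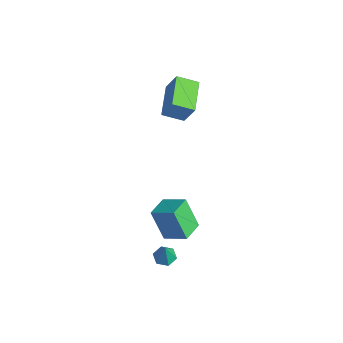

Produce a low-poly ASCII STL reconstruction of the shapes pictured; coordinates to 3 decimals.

solid 
facet normal -0.295 0.136 -0.946
outer loop
vertex 3.792 -0.515 -4.476
vertex 3.173 -0.42 -4.269
vertex 3.585 0.093 -4.324
endloop
endfacet
facet normal 0.946 0.282 0.162
outer loop
vertex 3.792 -0.515 -4.476
vertex 3.585 0.093 -4.324
vertex 3.567 -0.6 -3.011
endloop
endfacet
facet normal -0.295 0.136 -0.946
outer loop
vertex 3.585 0.093 -4.324
vertex 3.173 -0.42 -4.269
vertex 2.965 0.188 -4.117
endloop
endfacet
facet normal 0.280 0.847 0.451
outer loop
vertex 3.585 0.093 -4.324
vertex 2.965 0.188 -4.117
vertex 3.567 -0.6 -3.011
endloop
endfacet
facet normal -0.297 0.135 -0.945
outer loop
vertex 2.965 0.188 -4.117
vertex 3.173 -0.42 -4.269
vertex 2.554 -0.325 -4.061
endloop
endfacet
facet normal -0.548 0.511 0.662
outer loop
vertex 2.965 0.188 -4.117
vertex 2.554 -0.325 -4.061
vertex 3.567 -0.6 -3.011
endloop
endfacet
facet normal -0.297 0.135 -0.945
outer loop
vertex 2.554 -0.325 -4.061
vertex 3.173 -0.42 -4.269
vertex 2.761 -0.933 -4.213
endloop
endfacet
facet normal -0.712 -0.389 0.585
outer loop
vertex 2.554 -0.325 -4.061
vertex 2.761 -0.933 -4.213
vertex 3.567 -0.6 -3.011
endloop
endfacet
facet normal -0.297 0.135 -0.945
outer loop
vertex 2.761 -0.933 -4.213
vertex 3.173 -0.42 -4.269
vertex 3.381 -1.028 -4.421
endloop
endfacet
facet normal -0.047 -0.954 0.296
outer loop
vertex 2.761 -0.933 -4.213
vertex 3.381 -1.028 -4.421
vertex 3.567 -0.6 -3.011
endloop
endfacet
facet normal -0.295 0.135 -0.946
outer loop
vertex 3.381 -1.028 -4.421
vertex 3.173 -0.42 -4.269
vertex 3.792 -0.515 -4.476
endloop
endfacet
facet normal 0.782 -0.618 0.084
outer loop
vertex 3.381 -1.028 -4.421
vertex 3.792 -0.515 -4.476
vertex 3.567 -0.6 -3.011
endloop
endfacet
facet normal -0.568 0.819 -0.081
outer loop
vertex 1.477 0.332 -1.067
vertex 2.553 1.144 -0.41
vertex 2.274 0.71 -2.84
endloop
endfacet
facet normal -0.718 -0.541 -0.438
outer loop
vertex 3.047 -0.404 -2.73
vertex 1.477 0.332 -1.067
vertex 2.274 0.71 -2.84
endloop
endfacet
facet normal -0.568 0.819 -0.081
outer loop
vertex 2.274 0.71 -2.84
vertex 2.553 1.144 -0.41
vertex 3.35 1.522 -2.183
endloop
endfacet
facet normal 0.403 0.191 -0.895
outer loop
vertex 3.35 1.522 -2.183
vertex 3.047 -0.404 -2.73
vertex 2.274 0.71 -2.84
endloop
endfacet
facet normal -0.403 -0.191 0.895
outer loop
vertex 1.477 0.332 -1.067
vertex 3.326 0.03 -0.3
vertex 2.553 1.144 -0.41
endloop
endfacet
facet normal -0.718 -0.541 -0.438
outer loop
vertex 2.25 -0.782 -0.957
vertex 1.477 0.332 -1.067
vertex 3.047 -0.404 -2.73
endloop
endfacet
facet normal -0.403 -0.191 0.895
outer loop
vertex 2.25 -0.782 -0.957
vertex 3.326 0.03 -0.3
vertex 1.477 0.332 -1.067
endloop
endfacet
facet normal 0.718 0.541 0.438
outer loop
vertex 2.553 1.144 -0.41
vertex 3.326 0.03 -0.3
vertex 3.35 1.522 -2.183
endloop
endfacet
facet normal 0.403 0.191 -0.895
outer loop
vertex 4.123 0.408 -2.073
vertex 3.047 -0.404 -2.73
vertex 3.35 1.522 -2.183
endloop
endfacet
facet normal 0.718 0.541 0.438
outer loop
vertex 3.35 1.522 -2.183
vertex 3.326 0.03 -0.3
vertex 4.123 0.408 -2.073
endloop
endfacet
facet normal 0.568 -0.819 0.081
outer loop
vertex 4.123 0.408 -2.073
vertex 2.25 -0.782 -0.957
vertex 3.047 -0.404 -2.73
endloop
endfacet
facet normal 0.568 -0.819 0.081
outer loop
vertex 3.326 0.03 -0.3
vertex 2.25 -0.782 -0.957
vertex 4.123 0.408 -2.073
endloop
endfacet
facet normal -0.805 0.538 0.251
outer loop
vertex -2.969 3.419 4.576
vertex -2.402 4.513 4.049
vertex -3.619 3.092 3.196
endloop
endfacet
facet normal -0.424 -0.816 0.393
outer loop
vertex -1.938 1.967 2.671
vertex -2.969 3.419 4.576
vertex -3.619 3.092 3.196
endloop
endfacet
facet normal -0.805 0.538 0.251
outer loop
vertex -3.619 3.092 3.196
vertex -2.402 4.513 4.049
vertex -3.052 4.186 2.669
endloop
endfacet
facet normal -0.417 -0.210 -0.884
outer loop
vertex -3.052 4.186 2.669
vertex -1.938 1.967 2.671
vertex -3.619 3.092 3.196
endloop
endfacet
facet normal 0.417 0.210 0.884
outer loop
vertex -2.969 3.419 4.576
vertex -0.721 3.388 3.524
vertex -2.402 4.513 4.049
endloop
endfacet
facet normal -0.424 -0.816 0.393
outer loop
vertex -1.288 2.294 4.051
vertex -2.969 3.419 4.576
vertex -1.938 1.967 2.671
endloop
endfacet
facet normal 0.417 0.210 0.884
outer loop
vertex -1.288 2.294 4.051
vertex -0.721 3.388 3.524
vertex -2.969 3.419 4.576
endloop
endfacet
facet normal 0.424 0.816 -0.393
outer loop
vertex -2.402 4.513 4.049
vertex -0.721 3.388 3.524
vertex -3.052 4.186 2.669
endloop
endfacet
facet normal -0.417 -0.210 -0.884
outer loop
vertex -1.371 3.061 2.144
vertex -1.938 1.967 2.671
vertex -3.052 4.186 2.669
endloop
endfacet
facet normal 0.424 0.816 -0.393
outer loop
vertex -3.052 4.186 2.669
vertex -0.721 3.388 3.524
vertex -1.371 3.061 2.144
endloop
endfacet
facet normal 0.805 -0.538 -0.251
outer loop
vertex -1.371 3.061 2.144
vertex -1.288 2.294 4.051
vertex -1.938 1.967 2.671
endloop
endfacet
facet normal 0.805 -0.538 -0.251
outer loop
vertex -0.721 3.388 3.524
vertex -1.288 2.294 4.051
vertex -1.371 3.061 2.144
endloop
endfacet

endsolid


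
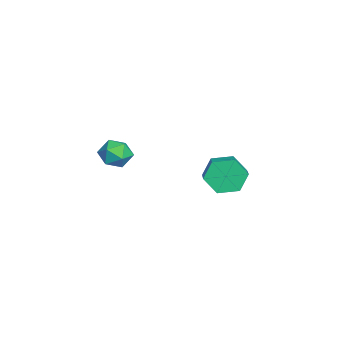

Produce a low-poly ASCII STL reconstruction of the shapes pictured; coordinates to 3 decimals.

solid 
facet normal -0.933 -0.049 -0.356
outer loop
vertex -3.712 0.167 -1.96
vertex -4.046 0.528 -1.135
vertex -3.803 1.117 -1.853
endloop
endfacet
facet normal 0.347 0.138 -0.928
outer loop
vertex -3.712 0.167 -1.96
vertex -3.803 1.117 -1.853
vertex -2.481 0.232 -1.49
endloop
endfacet
facet normal 0.347 0.137 -0.928
outer loop
vertex -2.481 0.232 -1.49
vertex -3.803 1.117 -1.853
vertex -2.571 1.182 -1.383
endloop
endfacet
facet normal 0.933 0.048 0.356
outer loop
vertex -2.481 0.232 -1.49
vertex -2.571 1.182 -1.383
vertex -2.814 0.592 -0.665
endloop
endfacet
facet normal -0.933 -0.049 -0.356
outer loop
vertex -3.803 1.117 -1.853
vertex -4.046 0.528 -1.135
vertex -4.137 1.477 -1.028
endloop
endfacet
facet normal 0.091 0.926 -0.367
outer loop
vertex -3.803 1.117 -1.853
vertex -4.137 1.477 -1.028
vertex -2.571 1.182 -1.383
endloop
endfacet
facet normal 0.091 0.926 -0.367
outer loop
vertex -2.571 1.182 -1.383
vertex -4.137 1.477 -1.028
vertex -2.905 1.542 -0.558
endloop
endfacet
facet normal 0.933 0.049 0.356
outer loop
vertex -2.571 1.182 -1.383
vertex -2.905 1.542 -0.558
vertex -2.814 0.592 -0.665
endloop
endfacet
facet normal -0.933 -0.049 -0.355
outer loop
vertex -4.137 1.477 -1.028
vertex -4.046 0.528 -1.135
vertex -4.379 0.888 -0.31
endloop
endfacet
facet normal -0.255 0.788 0.560
outer loop
vertex -4.137 1.477 -1.028
vertex -4.379 0.888 -0.31
vertex -2.905 1.542 -0.558
endloop
endfacet
facet normal -0.255 0.788 0.560
outer loop
vertex -2.905 1.542 -0.558
vertex -4.379 0.888 -0.31
vertex -3.148 0.953 0.16
endloop
endfacet
facet normal 0.933 0.049 0.356
outer loop
vertex -2.905 1.542 -0.558
vertex -3.148 0.953 0.16
vertex -2.814 0.592 -0.665
endloop
endfacet
facet normal -0.933 -0.048 -0.356
outer loop
vertex -4.379 0.888 -0.31
vertex -4.046 0.528 -1.135
vertex -4.289 -0.062 -0.417
endloop
endfacet
facet normal -0.347 -0.137 0.928
outer loop
vertex -4.379 0.888 -0.31
vertex -4.289 -0.062 -0.417
vertex -3.148 0.953 0.16
endloop
endfacet
facet normal -0.347 -0.138 0.928
outer loop
vertex -3.148 0.953 0.16
vertex -4.289 -0.062 -0.417
vertex -3.057 0.003 0.053
endloop
endfacet
facet normal 0.933 0.049 0.356
outer loop
vertex -3.148 0.953 0.16
vertex -3.057 0.003 0.053
vertex -2.814 0.592 -0.665
endloop
endfacet
facet normal -0.933 -0.049 -0.356
outer loop
vertex -4.289 -0.062 -0.417
vertex -4.046 0.528 -1.135
vertex -3.955 -0.422 -1.242
endloop
endfacet
facet normal -0.091 -0.926 0.367
outer loop
vertex -4.289 -0.062 -0.417
vertex -3.955 -0.422 -1.242
vertex -3.057 0.003 0.053
endloop
endfacet
facet normal -0.091 -0.926 0.367
outer loop
vertex -3.057 0.003 0.053
vertex -3.955 -0.422 -1.242
vertex -2.723 -0.357 -0.772
endloop
endfacet
facet normal 0.933 0.049 0.356
outer loop
vertex -3.057 0.003 0.053
vertex -2.723 -0.357 -0.772
vertex -2.814 0.592 -0.665
endloop
endfacet
facet normal -0.933 -0.049 -0.356
outer loop
vertex -3.955 -0.422 -1.242
vertex -4.046 0.528 -1.135
vertex -3.712 0.167 -1.96
endloop
endfacet
facet normal 0.255 -0.788 -0.560
outer loop
vertex -3.955 -0.422 -1.242
vertex -3.712 0.167 -1.96
vertex -2.723 -0.357 -0.772
endloop
endfacet
facet normal 0.256 -0.788 -0.560
outer loop
vertex -2.723 -0.357 -0.772
vertex -3.712 0.167 -1.96
vertex -2.481 0.232 -1.49
endloop
endfacet
facet normal 0.933 0.049 0.355
outer loop
vertex -2.723 -0.357 -0.772
vertex -2.481 0.232 -1.49
vertex -2.814 0.592 -0.665
endloop
endfacet
facet normal -0.232 0.838 0.494
outer loop
vertex 1.803 -2.962 3.131
vertex 1.227 -3.32 3.467
vertex 1.912 -3.32 3.789
endloop
endfacet
facet normal 0.468 0.806 0.361
outer loop
vertex 1.803 -2.962 3.131
vertex 1.912 -3.32 3.789
vertex 2.429 -3.374 3.239
endloop
endfacet
facet normal 0.557 0.755 -0.345
outer loop
vertex 1.803 -2.962 3.131
vertex 2.429 -3.374 3.239
vertex 2.063 -3.407 2.577
endloop
endfacet
facet normal -0.090 0.756 -0.649
outer loop
vertex 1.803 -2.962 3.131
vertex 2.063 -3.407 2.577
vertex 1.32 -3.374 2.718
endloop
endfacet
facet normal -0.577 0.806 -0.130
outer loop
vertex 1.803 -2.962 3.131
vertex 1.32 -3.374 2.718
vertex 1.227 -3.32 3.467
endloop
endfacet
facet normal 0.723 0.210 0.659
outer loop
vertex 2.429 -3.374 3.239
vertex 1.912 -3.32 3.789
vertex 2.24 -3.986 3.642
endloop
endfacet
facet normal -0.411 0.261 0.874
outer loop
vertex 1.912 -3.32 3.789
vertex 1.227 -3.32 3.467
vertex 1.497 -3.953 3.783
endloop
endfacet
facet normal -0.968 0.210 -0.135
outer loop
vertex 1.227 -3.32 3.467
vertex 1.32 -3.374 2.718
vertex 1.131 -3.986 3.121
endloop
endfacet
facet normal -0.179 0.127 -0.976
outer loop
vertex 1.32 -3.374 2.718
vertex 2.063 -3.407 2.577
vertex 1.648 -4.04 2.571
endloop
endfacet
facet normal 0.865 0.127 -0.485
outer loop
vertex 2.063 -3.407 2.577
vertex 2.429 -3.374 3.239
vertex 2.333 -4.04 2.893
endloop
endfacet
facet normal 0.090 -0.756 0.649
outer loop
vertex 1.757 -4.398 3.229
vertex 2.24 -3.986 3.642
vertex 1.497 -3.953 3.783
endloop
endfacet
facet normal -0.557 -0.755 0.345
outer loop
vertex 1.757 -4.398 3.229
vertex 1.497 -3.953 3.783
vertex 1.131 -3.986 3.121
endloop
endfacet
facet normal -0.468 -0.806 -0.361
outer loop
vertex 1.757 -4.398 3.229
vertex 1.131 -3.986 3.121
vertex 1.648 -4.04 2.571
endloop
endfacet
facet normal 0.232 -0.838 -0.494
outer loop
vertex 1.757 -4.398 3.229
vertex 1.648 -4.04 2.571
vertex 2.333 -4.04 2.893
endloop
endfacet
facet normal 0.577 -0.806 0.130
outer loop
vertex 1.757 -4.398 3.229
vertex 2.333 -4.04 2.893
vertex 2.24 -3.986 3.642
endloop
endfacet
facet normal 0.179 -0.127 0.976
outer loop
vertex 1.497 -3.953 3.783
vertex 2.24 -3.986 3.642
vertex 1.912 -3.32 3.789
endloop
endfacet
facet normal -0.865 -0.127 0.485
outer loop
vertex 1.131 -3.986 3.121
vertex 1.497 -3.953 3.783
vertex 1.227 -3.32 3.467
endloop
endfacet
facet normal -0.723 -0.210 -0.659
outer loop
vertex 1.648 -4.04 2.571
vertex 1.131 -3.986 3.121
vertex 1.32 -3.374 2.718
endloop
endfacet
facet normal 0.411 -0.261 -0.874
outer loop
vertex 2.333 -4.04 2.893
vertex 1.648 -4.04 2.571
vertex 2.063 -3.407 2.577
endloop
endfacet
facet normal 0.968 -0.210 0.135
outer loop
vertex 2.24 -3.986 3.642
vertex 2.333 -4.04 2.893
vertex 2.429 -3.374 3.239
endloop
endfacet

endsolid


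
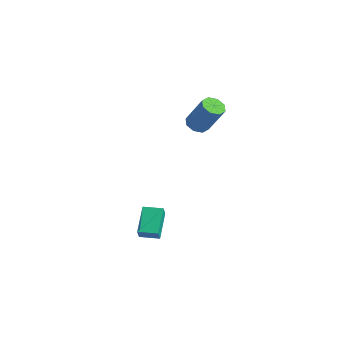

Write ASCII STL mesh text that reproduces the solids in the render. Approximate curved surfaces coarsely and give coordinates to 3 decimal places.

solid 
facet normal -0.500 -0.141 -0.854
outer loop
vertex -0.266 1.783 1.932
vertex -0.646 2.331 2.064
vertex -0.059 2.219 1.739
endloop
endfacet
facet normal 0.768 -0.526 -0.364
outer loop
vertex -0.266 1.783 1.932
vertex -0.059 2.219 1.739
vertex 0.726 2.061 3.623
endloop
endfacet
facet normal 0.770 -0.524 -0.365
outer loop
vertex 0.726 2.061 3.623
vertex -0.059 2.219 1.739
vertex 0.932 2.498 3.43
endloop
endfacet
facet normal 0.502 0.141 0.854
outer loop
vertex 0.726 2.061 3.623
vertex 0.932 2.498 3.43
vertex 0.346 2.609 3.756
endloop
endfacet
facet normal -0.500 -0.141 -0.854
outer loop
vertex -0.059 2.219 1.739
vertex -0.646 2.331 2.064
vertex -0.196 2.722 1.736
endloop
endfacet
facet normal 0.825 0.222 -0.520
outer loop
vertex -0.059 2.219 1.739
vertex -0.196 2.722 1.736
vertex 0.932 2.498 3.43
endloop
endfacet
facet normal 0.825 0.223 -0.520
outer loop
vertex 0.932 2.498 3.43
vertex -0.196 2.722 1.736
vertex 0.795 3.0 3.428
endloop
endfacet
facet normal 0.502 0.140 0.854
outer loop
vertex 0.932 2.498 3.43
vertex 0.795 3.0 3.428
vertex 0.346 2.609 3.756
endloop
endfacet
facet normal -0.501 -0.140 -0.854
outer loop
vertex -0.196 2.722 1.736
vertex -0.646 2.331 2.064
vertex -0.596 2.995 1.926
endloop
endfacet
facet normal 0.397 0.840 -0.371
outer loop
vertex -0.196 2.722 1.736
vertex -0.596 2.995 1.926
vertex 0.795 3.0 3.428
endloop
endfacet
facet normal 0.398 0.839 -0.371
outer loop
vertex 0.795 3.0 3.428
vertex -0.596 2.995 1.926
vertex 0.395 3.273 3.617
endloop
endfacet
facet normal 0.500 0.142 0.854
outer loop
vertex 0.795 3.0 3.428
vertex 0.395 3.273 3.617
vertex 0.346 2.609 3.756
endloop
endfacet
facet normal -0.501 -0.140 -0.854
outer loop
vertex -0.596 2.995 1.926
vertex -0.646 2.331 2.064
vertex -1.026 2.879 2.197
endloop
endfacet
facet normal -0.263 0.965 -0.004
outer loop
vertex -0.596 2.995 1.926
vertex -1.026 2.879 2.197
vertex 0.395 3.273 3.617
endloop
endfacet
facet normal -0.263 0.965 -0.004
outer loop
vertex 0.395 3.273 3.617
vertex -1.026 2.879 2.197
vertex -0.034 3.157 3.888
endloop
endfacet
facet normal 0.501 0.142 0.854
outer loop
vertex 0.395 3.273 3.617
vertex -0.034 3.157 3.888
vertex 0.346 2.609 3.756
endloop
endfacet
facet normal -0.502 -0.141 -0.854
outer loop
vertex -1.026 2.879 2.197
vertex -0.646 2.331 2.064
vertex -1.232 2.442 2.39
endloop
endfacet
facet normal -0.769 0.524 0.365
outer loop
vertex -1.026 2.879 2.197
vertex -1.232 2.442 2.39
vertex -0.034 3.157 3.888
endloop
endfacet
facet normal -0.769 0.526 0.364
outer loop
vertex -0.034 3.157 3.888
vertex -1.232 2.442 2.39
vertex -0.241 2.721 4.081
endloop
endfacet
facet normal 0.500 0.141 0.854
outer loop
vertex -0.034 3.157 3.888
vertex -0.241 2.721 4.081
vertex 0.346 2.609 3.756
endloop
endfacet
facet normal -0.502 -0.140 -0.854
outer loop
vertex -1.232 2.442 2.39
vertex -0.646 2.331 2.064
vertex -1.095 1.94 2.392
endloop
endfacet
facet normal -0.825 -0.223 0.520
outer loop
vertex -1.232 2.442 2.39
vertex -1.095 1.94 2.392
vertex -0.241 2.721 4.081
endloop
endfacet
facet normal -0.825 -0.222 0.520
outer loop
vertex -0.241 2.721 4.081
vertex -1.095 1.94 2.392
vertex -0.104 2.218 4.084
endloop
endfacet
facet normal 0.500 0.141 0.854
outer loop
vertex -0.241 2.721 4.081
vertex -0.104 2.218 4.084
vertex 0.346 2.609 3.756
endloop
endfacet
facet normal -0.500 -0.142 -0.854
outer loop
vertex -1.095 1.94 2.392
vertex -0.646 2.331 2.064
vertex -0.695 1.667 2.203
endloop
endfacet
facet normal -0.398 -0.839 0.371
outer loop
vertex -1.095 1.94 2.392
vertex -0.695 1.667 2.203
vertex -0.104 2.218 4.084
endloop
endfacet
facet normal -0.397 -0.840 0.371
outer loop
vertex -0.104 2.218 4.084
vertex -0.695 1.667 2.203
vertex 0.296 1.945 3.894
endloop
endfacet
facet normal 0.501 0.140 0.854
outer loop
vertex -0.104 2.218 4.084
vertex 0.296 1.945 3.894
vertex 0.346 2.609 3.756
endloop
endfacet
facet normal -0.501 -0.142 -0.854
outer loop
vertex -0.695 1.667 2.203
vertex -0.646 2.331 2.064
vertex -0.266 1.783 1.932
endloop
endfacet
facet normal 0.263 -0.965 0.004
outer loop
vertex -0.695 1.667 2.203
vertex -0.266 1.783 1.932
vertex 0.296 1.945 3.894
endloop
endfacet
facet normal 0.263 -0.965 0.004
outer loop
vertex 0.296 1.945 3.894
vertex -0.266 1.783 1.932
vertex 0.726 2.061 3.623
endloop
endfacet
facet normal 0.501 0.140 0.854
outer loop
vertex 0.296 1.945 3.894
vertex 0.726 2.061 3.623
vertex 0.346 2.609 3.756
endloop
endfacet
facet normal -0.745 -0.667 0.004
outer loop
vertex 0.316 -2.272 -3.753
vertex -0.63 -1.211 -2.785
vertex 0.006 -1.93 -4.431
endloop
endfacet
facet normal 0.550 -0.617 -0.563
outer loop
vertex 0.81 -1.209 -4.435
vertex 0.316 -2.272 -3.753
vertex 0.006 -1.93 -4.431
endloop
endfacet
facet normal -0.745 -0.667 0.004
outer loop
vertex 0.006 -1.93 -4.431
vertex -0.63 -1.211 -2.785
vertex -0.94 -0.869 -3.463
endloop
endfacet
facet normal -0.378 0.417 -0.827
outer loop
vertex -0.94 -0.869 -3.463
vertex 0.81 -1.209 -4.435
vertex 0.006 -1.93 -4.431
endloop
endfacet
facet normal 0.378 -0.417 0.827
outer loop
vertex 0.316 -2.272 -3.753
vertex 0.174 -0.49 -2.789
vertex -0.63 -1.211 -2.785
endloop
endfacet
facet normal 0.550 -0.617 -0.563
outer loop
vertex 1.12 -1.551 -3.757
vertex 0.316 -2.272 -3.753
vertex 0.81 -1.209 -4.435
endloop
endfacet
facet normal 0.378 -0.417 0.827
outer loop
vertex 1.12 -1.551 -3.757
vertex 0.174 -0.49 -2.789
vertex 0.316 -2.272 -3.753
endloop
endfacet
facet normal -0.550 0.617 0.563
outer loop
vertex -0.63 -1.211 -2.785
vertex 0.174 -0.49 -2.789
vertex -0.94 -0.869 -3.463
endloop
endfacet
facet normal -0.378 0.417 -0.827
outer loop
vertex -0.136 -0.148 -3.467
vertex 0.81 -1.209 -4.435
vertex -0.94 -0.869 -3.463
endloop
endfacet
facet normal -0.550 0.617 0.563
outer loop
vertex -0.94 -0.869 -3.463
vertex 0.174 -0.49 -2.789
vertex -0.136 -0.148 -3.467
endloop
endfacet
facet normal 0.745 0.667 -0.004
outer loop
vertex -0.136 -0.148 -3.467
vertex 1.12 -1.551 -3.757
vertex 0.81 -1.209 -4.435
endloop
endfacet
facet normal 0.745 0.667 -0.004
outer loop
vertex 0.174 -0.49 -2.789
vertex 1.12 -1.551 -3.757
vertex -0.136 -0.148 -3.467
endloop
endfacet

endsolid


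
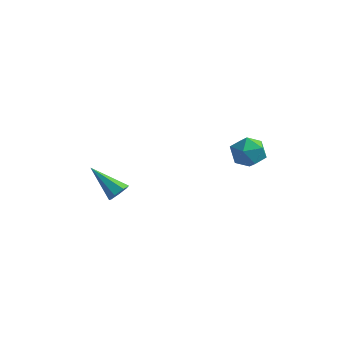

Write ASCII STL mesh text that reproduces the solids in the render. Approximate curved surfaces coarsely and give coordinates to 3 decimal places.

solid 
facet normal 0.807 -0.049 -0.589
outer loop
vertex -2.176 0.678 0.975
vertex -2.539 0.85 0.463
vertex -2.214 1.233 0.877
endloop
endfacet
facet normal 0.344 0.186 0.920
outer loop
vertex -2.176 0.678 0.975
vertex -2.214 1.233 0.877
vertex -4.201 0.95 1.677
endloop
endfacet
facet normal 0.807 -0.048 -0.589
outer loop
vertex -2.214 1.233 0.877
vertex -2.539 0.85 0.463
vertex -2.497 1.499 0.468
endloop
endfacet
facet normal 0.080 0.860 0.504
outer loop
vertex -2.214 1.233 0.877
vertex -2.497 1.499 0.468
vertex -4.201 0.95 1.677
endloop
endfacet
facet normal 0.807 -0.048 -0.588
outer loop
vertex -2.497 1.499 0.468
vertex -2.539 0.85 0.463
vertex -2.811 1.276 0.055
endloop
endfacet
facet normal -0.410 0.896 -0.172
outer loop
vertex -2.497 1.499 0.468
vertex -2.811 1.276 0.055
vertex -4.201 0.95 1.677
endloop
endfacet
facet normal 0.806 -0.049 -0.589
outer loop
vertex -2.811 1.276 0.055
vertex -2.539 0.85 0.463
vertex -2.921 0.733 -0.05
endloop
endfacet
facet normal -0.757 0.269 -0.595
outer loop
vertex -2.811 1.276 0.055
vertex -2.921 0.733 -0.05
vertex -4.201 0.95 1.677
endloop
endfacet
facet normal 0.806 -0.050 -0.589
outer loop
vertex -2.921 0.733 -0.05
vertex -2.539 0.85 0.463
vertex -2.743 0.278 0.232
endloop
endfacet
facet normal -0.701 -0.553 -0.450
outer loop
vertex -2.921 0.733 -0.05
vertex -2.743 0.278 0.232
vertex -4.201 0.95 1.677
endloop
endfacet
facet normal 0.806 -0.049 -0.590
outer loop
vertex -2.743 0.278 0.232
vertex -2.539 0.85 0.463
vertex -2.411 0.253 0.687
endloop
endfacet
facet normal -0.283 -0.947 0.155
outer loop
vertex -2.743 0.278 0.232
vertex -2.411 0.253 0.687
vertex -4.201 0.95 1.677
endloop
endfacet
facet normal 0.807 -0.048 -0.588
outer loop
vertex -2.411 0.253 0.687
vertex -2.539 0.85 0.463
vertex -2.176 0.678 0.975
endloop
endfacet
facet normal 0.182 -0.619 0.764
outer loop
vertex -2.411 0.253 0.687
vertex -2.176 0.678 0.975
vertex -4.201 0.95 1.677
endloop
endfacet
facet normal -0.994 0.095 0.051
outer loop
vertex 2.275 3.518 3.19
vertex 2.278 3.077 4.074
vertex 2.369 4.059 4.011
endloop
endfacet
facet normal -0.707 0.625 -0.331
outer loop
vertex 2.275 3.518 3.19
vertex 2.369 4.059 4.011
vertex 2.922 4.264 3.218
endloop
endfacet
facet normal -0.348 0.335 -0.875
outer loop
vertex 2.275 3.518 3.19
vertex 2.922 4.264 3.218
vertex 3.173 3.409 2.791
endloop
endfacet
facet normal -0.414 -0.374 -0.830
outer loop
vertex 2.275 3.518 3.19
vertex 3.173 3.409 2.791
vertex 2.775 2.675 3.32
endloop
endfacet
facet normal -0.813 -0.522 -0.258
outer loop
vertex 2.275 3.518 3.19
vertex 2.775 2.675 3.32
vertex 2.278 3.077 4.074
endloop
endfacet
facet normal -0.238 0.968 0.084
outer loop
vertex 2.922 4.264 3.218
vertex 2.369 4.059 4.011
vertex 3.325 4.285 4.12
endloop
endfacet
facet normal -0.703 0.110 0.703
outer loop
vertex 2.369 4.059 4.011
vertex 2.278 3.077 4.074
vertex 2.927 3.551 4.649
endloop
endfacet
facet normal -0.410 -0.889 0.204
outer loop
vertex 2.278 3.077 4.074
vertex 2.775 2.675 3.32
vertex 3.178 2.696 4.222
endloop
endfacet
facet normal 0.236 -0.649 -0.723
outer loop
vertex 2.775 2.675 3.32
vertex 3.173 3.409 2.791
vertex 3.731 2.901 3.429
endloop
endfacet
facet normal 0.342 0.498 -0.797
outer loop
vertex 3.173 3.409 2.791
vertex 2.922 4.264 3.218
vertex 3.822 3.883 3.366
endloop
endfacet
facet normal 0.414 0.374 0.830
outer loop
vertex 3.825 3.442 4.25
vertex 3.325 4.285 4.12
vertex 2.927 3.551 4.649
endloop
endfacet
facet normal 0.348 -0.335 0.875
outer loop
vertex 3.825 3.442 4.25
vertex 2.927 3.551 4.649
vertex 3.178 2.696 4.222
endloop
endfacet
facet normal 0.707 -0.625 0.331
outer loop
vertex 3.825 3.442 4.25
vertex 3.178 2.696 4.222
vertex 3.731 2.901 3.429
endloop
endfacet
facet normal 0.994 -0.095 -0.051
outer loop
vertex 3.825 3.442 4.25
vertex 3.731 2.901 3.429
vertex 3.822 3.883 3.366
endloop
endfacet
facet normal 0.813 0.522 0.258
outer loop
vertex 3.825 3.442 4.25
vertex 3.822 3.883 3.366
vertex 3.325 4.285 4.12
endloop
endfacet
facet normal -0.236 0.649 0.723
outer loop
vertex 2.927 3.551 4.649
vertex 3.325 4.285 4.12
vertex 2.369 4.059 4.011
endloop
endfacet
facet normal -0.342 -0.498 0.797
outer loop
vertex 3.178 2.696 4.222
vertex 2.927 3.551 4.649
vertex 2.278 3.077 4.074
endloop
endfacet
facet normal 0.238 -0.968 -0.084
outer loop
vertex 3.731 2.901 3.429
vertex 3.178 2.696 4.222
vertex 2.775 2.675 3.32
endloop
endfacet
facet normal 0.703 -0.110 -0.703
outer loop
vertex 3.822 3.883 3.366
vertex 3.731 2.901 3.429
vertex 3.173 3.409 2.791
endloop
endfacet
facet normal 0.410 0.889 -0.204
outer loop
vertex 3.325 4.285 4.12
vertex 3.822 3.883 3.366
vertex 2.922 4.264 3.218
endloop
endfacet

endsolid


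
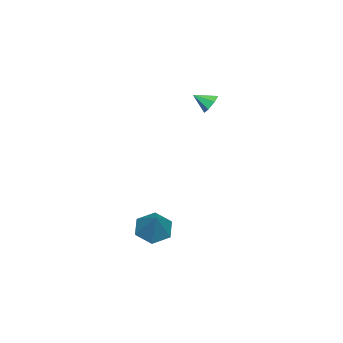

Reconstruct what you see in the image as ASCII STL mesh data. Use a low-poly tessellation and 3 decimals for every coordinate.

solid 
facet normal -0.583 -0.313 -0.750
outer loop
vertex 2.865 -1.794 -3.285
vertex 2.233 -1.149 -3.063
vertex 2.907 -0.948 -3.67
endloop
endfacet
facet normal 0.971 -0.137 -0.195
outer loop
vertex 2.865 -1.794 -3.285
vertex 2.907 -0.948 -3.67
vertex 3.387 -0.531 -1.577
endloop
endfacet
facet normal -0.582 -0.313 -0.750
outer loop
vertex 2.907 -0.948 -3.67
vertex 2.233 -1.149 -3.063
vertex 2.275 -0.304 -3.448
endloop
endfacet
facet normal 0.632 0.719 -0.288
outer loop
vertex 2.907 -0.948 -3.67
vertex 2.275 -0.304 -3.448
vertex 3.387 -0.531 -1.577
endloop
endfacet
facet normal -0.583 -0.313 -0.750
outer loop
vertex 2.275 -0.304 -3.448
vertex 2.233 -1.149 -3.063
vertex 1.601 -0.505 -2.84
endloop
endfacet
facet normal -0.120 0.975 0.189
outer loop
vertex 2.275 -0.304 -3.448
vertex 1.601 -0.505 -2.84
vertex 3.387 -0.531 -1.577
endloop
endfacet
facet normal -0.583 -0.312 -0.750
outer loop
vertex 1.601 -0.505 -2.84
vertex 2.233 -1.149 -3.063
vertex 1.558 -1.35 -2.455
endloop
endfacet
facet normal -0.532 0.373 0.760
outer loop
vertex 1.601 -0.505 -2.84
vertex 1.558 -1.35 -2.455
vertex 3.387 -0.531 -1.577
endloop
endfacet
facet normal -0.582 -0.313 -0.750
outer loop
vertex 1.558 -1.35 -2.455
vertex 2.233 -1.149 -3.063
vertex 2.191 -1.995 -2.677
endloop
endfacet
facet normal -0.193 -0.484 0.854
outer loop
vertex 1.558 -1.35 -2.455
vertex 2.191 -1.995 -2.677
vertex 3.387 -0.531 -1.577
endloop
endfacet
facet normal -0.583 -0.313 -0.750
outer loop
vertex 2.191 -1.995 -2.677
vertex 2.233 -1.149 -3.063
vertex 2.865 -1.794 -3.285
endloop
endfacet
facet normal 0.559 -0.739 0.376
outer loop
vertex 2.191 -1.995 -2.677
vertex 2.865 -1.794 -3.285
vertex 3.387 -0.531 -1.577
endloop
endfacet
facet normal -0.176 0.836 -0.519
outer loop
vertex -3.463 -0.898 1.761
vertex -3.85 -0.704 2.205
vertex -3.24 -0.607 2.154
endloop
endfacet
facet normal 0.867 -0.478 -0.138
outer loop
vertex -3.463 -0.898 1.761
vertex -3.24 -0.607 2.154
vertex -3.67 -1.556 2.735
endloop
endfacet
facet normal -0.176 0.835 -0.521
outer loop
vertex -3.24 -0.607 2.154
vertex -3.85 -0.704 2.205
vertex -3.476 -0.388 2.585
endloop
endfacet
facet normal 0.857 -0.077 0.509
outer loop
vertex -3.24 -0.607 2.154
vertex -3.476 -0.388 2.585
vertex -3.67 -1.556 2.735
endloop
endfacet
facet normal -0.177 0.835 -0.521
outer loop
vertex -3.476 -0.388 2.585
vertex -3.85 -0.704 2.205
vertex -3.993 -0.407 2.73
endloop
endfacet
facet normal 0.267 0.079 0.961
outer loop
vertex -3.476 -0.388 2.585
vertex -3.993 -0.407 2.73
vertex -3.67 -1.556 2.735
endloop
endfacet
facet normal -0.176 0.835 -0.521
outer loop
vertex -3.993 -0.407 2.73
vertex -3.85 -0.704 2.205
vertex -4.403 -0.65 2.479
endloop
endfacet
facet normal -0.462 -0.126 0.878
outer loop
vertex -3.993 -0.407 2.73
vertex -4.403 -0.65 2.479
vertex -3.67 -1.556 2.735
endloop
endfacet
facet normal -0.176 0.836 -0.520
outer loop
vertex -4.403 -0.65 2.479
vertex -3.85 -0.704 2.205
vertex -4.396 -0.933 2.022
endloop
endfacet
facet normal -0.778 -0.539 0.322
outer loop
vertex -4.403 -0.65 2.479
vertex -4.396 -0.933 2.022
vertex -3.67 -1.556 2.735
endloop
endfacet
facet normal -0.177 0.836 -0.519
outer loop
vertex -4.396 -0.933 2.022
vertex -3.85 -0.704 2.205
vertex -3.978 -1.043 1.702
endloop
endfacet
facet normal -0.444 -0.848 -0.289
outer loop
vertex -4.396 -0.933 2.022
vertex -3.978 -1.043 1.702
vertex -3.67 -1.556 2.735
endloop
endfacet
facet normal -0.176 0.836 -0.519
outer loop
vertex -3.978 -1.043 1.702
vertex -3.85 -0.704 2.205
vertex -3.463 -0.898 1.761
endloop
endfacet
facet normal 0.288 -0.821 -0.493
outer loop
vertex -3.978 -1.043 1.702
vertex -3.463 -0.898 1.761
vertex -3.67 -1.556 2.735
endloop
endfacet

endsolid


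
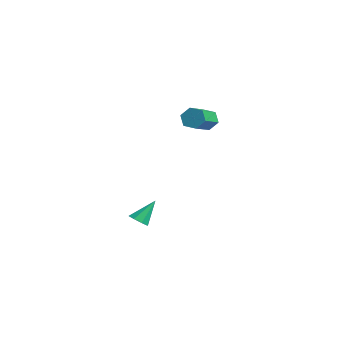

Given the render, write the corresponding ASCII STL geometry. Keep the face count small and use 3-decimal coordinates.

solid 
facet normal -0.621 0.700 -0.352
outer loop
vertex -0.987 -0.804 2.105
vertex -1.337 -0.809 2.712
vertex -0.796 -0.374 2.623
endloop
endfacet
facet normal 0.735 0.363 -0.572
outer loop
vertex -0.987 -0.804 2.105
vertex -0.796 -0.374 2.623
vertex 0.167 -2.107 2.762
endloop
endfacet
facet normal 0.735 0.363 -0.573
outer loop
vertex 0.167 -2.107 2.762
vertex -0.796 -0.374 2.623
vertex 0.358 -1.676 3.28
endloop
endfacet
facet normal 0.620 -0.700 0.354
outer loop
vertex 0.167 -2.107 2.762
vertex 0.358 -1.676 3.28
vertex -0.183 -2.111 3.368
endloop
endfacet
facet normal -0.621 0.700 -0.354
outer loop
vertex -0.796 -0.374 2.623
vertex -1.337 -0.809 2.712
vertex -1.146 -0.378 3.229
endloop
endfacet
facet normal 0.604 0.714 0.354
outer loop
vertex -0.796 -0.374 2.623
vertex -1.146 -0.378 3.229
vertex 0.358 -1.676 3.28
endloop
endfacet
facet normal 0.604 0.714 0.355
outer loop
vertex 0.358 -1.676 3.28
vertex -1.146 -0.378 3.229
vertex 0.008 -1.681 3.886
endloop
endfacet
facet normal 0.621 -0.700 0.353
outer loop
vertex 0.358 -1.676 3.28
vertex 0.008 -1.681 3.886
vertex -0.183 -2.111 3.368
endloop
endfacet
facet normal -0.621 0.700 -0.354
outer loop
vertex -1.146 -0.378 3.229
vertex -1.337 -0.809 2.712
vertex -1.687 -0.813 3.318
endloop
endfacet
facet normal -0.130 0.352 0.927
outer loop
vertex -1.146 -0.378 3.229
vertex -1.687 -0.813 3.318
vertex 0.008 -1.681 3.886
endloop
endfacet
facet normal -0.130 0.352 0.927
outer loop
vertex 0.008 -1.681 3.886
vertex -1.687 -0.813 3.318
vertex -0.533 -2.116 3.975
endloop
endfacet
facet normal 0.621 -0.700 0.352
outer loop
vertex 0.008 -1.681 3.886
vertex -0.533 -2.116 3.975
vertex -0.183 -2.111 3.368
endloop
endfacet
facet normal -0.620 0.700 -0.354
outer loop
vertex -1.687 -0.813 3.318
vertex -1.337 -0.809 2.712
vertex -1.878 -1.244 2.8
endloop
endfacet
facet normal -0.735 -0.362 0.573
outer loop
vertex -1.687 -0.813 3.318
vertex -1.878 -1.244 2.8
vertex -0.533 -2.116 3.975
endloop
endfacet
facet normal -0.735 -0.363 0.572
outer loop
vertex -0.533 -2.116 3.975
vertex -1.878 -1.244 2.8
vertex -0.724 -2.546 3.457
endloop
endfacet
facet normal 0.621 -0.700 0.352
outer loop
vertex -0.533 -2.116 3.975
vertex -0.724 -2.546 3.457
vertex -0.183 -2.111 3.368
endloop
endfacet
facet normal -0.621 0.700 -0.353
outer loop
vertex -1.878 -1.244 2.8
vertex -1.337 -0.809 2.712
vertex -1.528 -1.239 2.194
endloop
endfacet
facet normal -0.604 -0.714 -0.355
outer loop
vertex -1.878 -1.244 2.8
vertex -1.528 -1.239 2.194
vertex -0.724 -2.546 3.457
endloop
endfacet
facet normal -0.604 -0.714 -0.354
outer loop
vertex -0.724 -2.546 3.457
vertex -1.528 -1.239 2.194
vertex -0.374 -2.542 2.851
endloop
endfacet
facet normal 0.621 -0.700 0.354
outer loop
vertex -0.724 -2.546 3.457
vertex -0.374 -2.542 2.851
vertex -0.183 -2.111 3.368
endloop
endfacet
facet normal -0.621 0.700 -0.352
outer loop
vertex -1.528 -1.239 2.194
vertex -1.337 -0.809 2.712
vertex -0.987 -0.804 2.105
endloop
endfacet
facet normal 0.130 -0.352 -0.927
outer loop
vertex -1.528 -1.239 2.194
vertex -0.987 -0.804 2.105
vertex -0.374 -2.542 2.851
endloop
endfacet
facet normal 0.130 -0.352 -0.927
outer loop
vertex -0.374 -2.542 2.851
vertex -0.987 -0.804 2.105
vertex 0.167 -2.107 2.762
endloop
endfacet
facet normal 0.621 -0.700 0.354
outer loop
vertex -0.374 -2.542 2.851
vertex 0.167 -2.107 2.762
vertex -0.183 -2.111 3.368
endloop
endfacet
facet normal 0.038 -0.626 -0.779
outer loop
vertex -1.609 -3.988 -4.386
vertex -2.129 -4.277 -4.179
vertex -2.012 -3.792 -4.563
endloop
endfacet
facet normal 0.500 0.840 -0.209
outer loop
vertex -1.609 -3.988 -4.386
vertex -2.012 -3.792 -4.563
vertex -2.191 -3.283 -2.941
endloop
endfacet
facet normal 0.039 -0.626 -0.779
outer loop
vertex -2.012 -3.792 -4.563
vertex -2.129 -4.277 -4.179
vertex -2.484 -3.88 -4.516
endloop
endfacet
facet normal -0.204 0.927 -0.314
outer loop
vertex -2.012 -3.792 -4.563
vertex -2.484 -3.88 -4.516
vertex -2.191 -3.283 -2.941
endloop
endfacet
facet normal 0.039 -0.626 -0.779
outer loop
vertex -2.484 -3.88 -4.516
vertex -2.129 -4.277 -4.179
vertex -2.748 -4.201 -4.271
endloop
endfacet
facet normal -0.798 0.597 -0.078
outer loop
vertex -2.484 -3.88 -4.516
vertex -2.748 -4.201 -4.271
vertex -2.191 -3.283 -2.941
endloop
endfacet
facet normal 0.039 -0.624 -0.780
outer loop
vertex -2.748 -4.201 -4.271
vertex -2.129 -4.277 -4.179
vertex -2.649 -4.567 -3.973
endloop
endfacet
facet normal -0.932 0.042 0.361
outer loop
vertex -2.748 -4.201 -4.271
vertex -2.649 -4.567 -3.973
vertex -2.191 -3.283 -2.941
endloop
endfacet
facet normal 0.040 -0.625 -0.779
outer loop
vertex -2.649 -4.567 -3.973
vertex -2.129 -4.277 -4.179
vertex -2.246 -4.763 -3.795
endloop
endfacet
facet normal -0.528 -0.410 0.744
outer loop
vertex -2.649 -4.567 -3.973
vertex -2.246 -4.763 -3.795
vertex -2.191 -3.283 -2.941
endloop
endfacet
facet normal 0.037 -0.625 -0.780
outer loop
vertex -2.246 -4.763 -3.795
vertex -2.129 -4.277 -4.179
vertex -1.774 -4.675 -3.843
endloop
endfacet
facet normal 0.179 -0.497 0.849
outer loop
vertex -2.246 -4.763 -3.795
vertex -1.774 -4.675 -3.843
vertex -2.191 -3.283 -2.941
endloop
endfacet
facet normal 0.038 -0.625 -0.780
outer loop
vertex -1.774 -4.675 -3.843
vertex -2.129 -4.277 -4.179
vertex -1.511 -4.353 -4.088
endloop
endfacet
facet normal 0.773 -0.165 0.612
outer loop
vertex -1.774 -4.675 -3.843
vertex -1.511 -4.353 -4.088
vertex -2.191 -3.283 -2.941
endloop
endfacet
facet normal 0.038 -0.626 -0.779
outer loop
vertex -1.511 -4.353 -4.088
vertex -2.129 -4.277 -4.179
vertex -1.609 -3.988 -4.386
endloop
endfacet
facet normal 0.905 0.387 0.176
outer loop
vertex -1.511 -4.353 -4.088
vertex -1.609 -3.988 -4.386
vertex -2.191 -3.283 -2.941
endloop
endfacet

endsolid


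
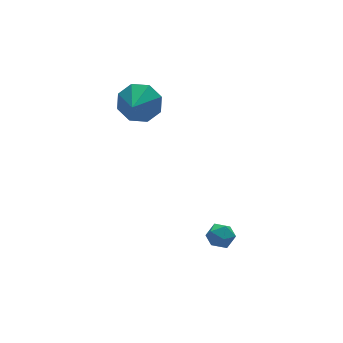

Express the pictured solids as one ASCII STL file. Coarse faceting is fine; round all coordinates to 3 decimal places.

solid 
facet normal 0.563 0.677 -0.474
outer loop
vertex -1.472 4.365 4.088
vertex -2.018 4.217 3.227
vertex -2.093 4.847 4.038
endloop
endfacet
facet normal -0.129 -0.064 0.990
outer loop
vertex -1.472 4.365 4.088
vertex -2.093 4.847 4.038
vertex -2.762 3.323 3.853
endloop
endfacet
facet normal 0.563 0.677 -0.474
outer loop
vertex -2.093 4.847 4.038
vertex -2.018 4.217 3.227
vertex -2.671 4.96 3.513
endloop
endfacet
facet normal -0.639 0.190 0.745
outer loop
vertex -2.093 4.847 4.038
vertex -2.671 4.96 3.513
vertex -2.762 3.323 3.853
endloop
endfacet
facet normal 0.563 0.677 -0.474
outer loop
vertex -2.671 4.96 3.513
vertex -2.018 4.217 3.227
vertex -2.866 4.638 2.821
endloop
endfacet
facet normal -0.969 0.101 0.226
outer loop
vertex -2.671 4.96 3.513
vertex -2.866 4.638 2.821
vertex -2.762 3.323 3.853
endloop
endfacet
facet normal 0.563 0.676 -0.475
outer loop
vertex -2.866 4.638 2.821
vertex -2.018 4.217 3.227
vertex -2.564 4.068 2.367
endloop
endfacet
facet normal -0.923 -0.280 -0.263
outer loop
vertex -2.866 4.638 2.821
vertex -2.564 4.068 2.367
vertex -2.762 3.323 3.853
endloop
endfacet
facet normal 0.563 0.677 -0.475
outer loop
vertex -2.564 4.068 2.367
vertex -2.018 4.217 3.227
vertex -1.943 3.586 2.416
endloop
endfacet
facet normal -0.530 -0.727 -0.435
outer loop
vertex -2.564 4.068 2.367
vertex -1.943 3.586 2.416
vertex -2.762 3.323 3.853
endloop
endfacet
facet normal 0.564 0.676 -0.474
outer loop
vertex -1.943 3.586 2.416
vertex -2.018 4.217 3.227
vertex -1.366 3.473 2.941
endloop
endfacet
facet normal -0.019 -0.982 -0.190
outer loop
vertex -1.943 3.586 2.416
vertex -1.366 3.473 2.941
vertex -2.762 3.323 3.853
endloop
endfacet
facet normal 0.564 0.676 -0.474
outer loop
vertex -1.366 3.473 2.941
vertex -2.018 4.217 3.227
vertex -1.171 3.796 3.633
endloop
endfacet
facet normal 0.311 -0.892 0.329
outer loop
vertex -1.366 3.473 2.941
vertex -1.171 3.796 3.633
vertex -2.762 3.323 3.853
endloop
endfacet
facet normal 0.563 0.677 -0.474
outer loop
vertex -1.171 3.796 3.633
vertex -2.018 4.217 3.227
vertex -1.472 4.365 4.088
endloop
endfacet
facet normal 0.265 -0.513 0.817
outer loop
vertex -1.171 3.796 3.633
vertex -1.472 4.365 4.088
vertex -2.762 3.323 3.853
endloop
endfacet
facet normal -0.265 -0.374 0.889
outer loop
vertex -1.079 -0.679 -1.897
vertex -0.759 -1.274 -2.052
vertex -0.41 -0.766 -1.734
endloop
endfacet
facet normal -0.182 0.332 0.925
outer loop
vertex -1.079 -0.679 -1.897
vertex -0.41 -0.766 -1.734
vertex -0.627 -0.161 -1.994
endloop
endfacet
facet normal -0.627 0.632 0.455
outer loop
vertex -1.079 -0.679 -1.897
vertex -0.627 -0.161 -1.994
vertex -1.11 -0.295 -2.474
endloop
endfacet
facet normal -0.986 0.111 0.127
outer loop
vertex -1.079 -0.679 -1.897
vertex -1.11 -0.295 -2.474
vertex -1.192 -0.983 -2.51
endloop
endfacet
facet normal -0.762 -0.513 0.395
outer loop
vertex -1.079 -0.679 -1.897
vertex -1.192 -0.983 -2.51
vertex -0.759 -1.274 -2.052
endloop
endfacet
facet normal 0.486 0.486 0.726
outer loop
vertex -0.627 -0.161 -1.994
vertex -0.41 -0.766 -1.734
vertex -0.028 -0.437 -2.21
endloop
endfacet
facet normal 0.350 -0.658 0.667
outer loop
vertex -0.41 -0.766 -1.734
vertex -0.759 -1.274 -2.052
vertex -0.11 -1.125 -2.246
endloop
endfacet
facet normal -0.454 -0.882 -0.131
outer loop
vertex -0.759 -1.274 -2.052
vertex -1.192 -0.983 -2.51
vertex -0.593 -1.259 -2.726
endloop
endfacet
facet normal -0.815 0.127 -0.566
outer loop
vertex -1.192 -0.983 -2.51
vertex -1.11 -0.295 -2.474
vertex -0.81 -0.654 -2.986
endloop
endfacet
facet normal -0.234 0.972 -0.036
outer loop
vertex -1.11 -0.295 -2.474
vertex -0.627 -0.161 -1.994
vertex -0.461 -0.146 -2.668
endloop
endfacet
facet normal 0.986 -0.111 -0.127
outer loop
vertex -0.141 -0.741 -2.823
vertex -0.028 -0.437 -2.21
vertex -0.11 -1.125 -2.246
endloop
endfacet
facet normal 0.627 -0.632 -0.455
outer loop
vertex -0.141 -0.741 -2.823
vertex -0.11 -1.125 -2.246
vertex -0.593 -1.259 -2.726
endloop
endfacet
facet normal 0.182 -0.332 -0.925
outer loop
vertex -0.141 -0.741 -2.823
vertex -0.593 -1.259 -2.726
vertex -0.81 -0.654 -2.986
endloop
endfacet
facet normal 0.265 0.374 -0.889
outer loop
vertex -0.141 -0.741 -2.823
vertex -0.81 -0.654 -2.986
vertex -0.461 -0.146 -2.668
endloop
endfacet
facet normal 0.762 0.513 -0.395
outer loop
vertex -0.141 -0.741 -2.823
vertex -0.461 -0.146 -2.668
vertex -0.028 -0.437 -2.21
endloop
endfacet
facet normal 0.815 -0.127 0.566
outer loop
vertex -0.11 -1.125 -2.246
vertex -0.028 -0.437 -2.21
vertex -0.41 -0.766 -1.734
endloop
endfacet
facet normal 0.234 -0.972 0.036
outer loop
vertex -0.593 -1.259 -2.726
vertex -0.11 -1.125 -2.246
vertex -0.759 -1.274 -2.052
endloop
endfacet
facet normal -0.486 -0.486 -0.726
outer loop
vertex -0.81 -0.654 -2.986
vertex -0.593 -1.259 -2.726
vertex -1.192 -0.983 -2.51
endloop
endfacet
facet normal -0.350 0.658 -0.667
outer loop
vertex -0.461 -0.146 -2.668
vertex -0.81 -0.654 -2.986
vertex -1.11 -0.295 -2.474
endloop
endfacet
facet normal 0.454 0.882 0.131
outer loop
vertex -0.028 -0.437 -2.21
vertex -0.461 -0.146 -2.668
vertex -0.627 -0.161 -1.994
endloop
endfacet

endsolid
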